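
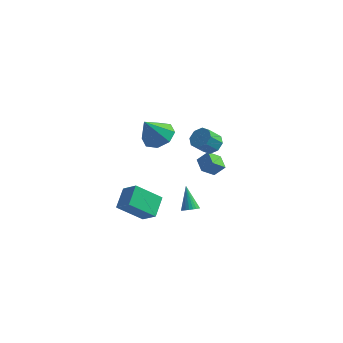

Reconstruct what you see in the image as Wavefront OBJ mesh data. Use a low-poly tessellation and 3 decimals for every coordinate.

v -0.341 1.623 -0.238
v 0.235 1.816 0.413
v -0.901 2.35 0.042
v -0.326 2.543 0.693
v 0.166 2.257 -0.873
v 0.741 2.45 -0.222
v -0.395 2.984 -0.593
v 0.181 3.177 0.058
v -0.753 1.07 -3.186
v -0.266 1.244 -3.071
v -1.327 1.83 -1.914
v -0.335 1.396 -3.193
v -0.468 1.498 -3.314
v -0.644 1.535 -3.415
v -0.837 1.501 -3.482
v -1.017 1.402 -3.504
v -1.157 1.252 -3.477
v -1.235 1.074 -3.406
v -1.24 0.895 -3.302
v -1.17 0.744 -3.18
v -1.037 0.641 -3.059
v -0.861 0.604 -2.957
v -0.668 0.638 -2.89
v -0.488 0.738 -2.869
v -0.349 0.888 -2.895
v -0.271 1.066 -2.966
v -2.32 0.31 2.967
v -1.902 1.029 3.504
v -2.8 -0.49 4.413
v -2.628 1.173 3.343
v -3.174 0.811 2.962
v -3.22 0.156 2.584
v -2.739 -0.409 2.431
v -2.012 -0.553 2.592
v -1.467 -0.191 2.973
v -1.421 0.464 3.351
v -4.529 -0.444 -3.026
v -4.638 0.787 -2.327
v -3.292 0.344 -4.219
v -3.401 1.575 -3.519
v -3.619 -0.775 -2.301
v -3.728 0.456 -1.601
v -2.382 0.013 -3.493
v -2.491 1.244 -2.794
v 1.028 -0.419 3.599
v 1.536 -0.878 3.517
v 1.101 -1.5 4.299
v 0.592 -1.041 4.381
v 1.653 -0.509 3.876
v 1.218 -1.13 4.658
v 1.404 -0.087 4.072
v 0.969 -0.709 4.855
v 0.934 0.141 3.992
v 0.499 -0.481 4.774
v 0.519 0.04 3.681
v 0.084 -0.582 4.463
v 0.402 -0.33 3.322
v -0.033 -0.951 4.104
v 0.651 -0.751 3.125
v 0.216 -1.373 3.908
v 1.121 -0.979 3.206
v 0.686 -1.601 3.988
f 2 4 1
f 5 2 1
f 1 4 3
f 3 5 1
f 2 8 4
f 6 2 5
f 6 8 2
f 4 8 3
f 7 5 3
f 3 8 7
f 7 6 5
f 8 6 7
f 10 9 12
f 10 12 11
f 12 9 13
f 12 13 11
f 13 9 14
f 13 14 11
f 14 9 15
f 14 15 11
f 15 9 16
f 15 16 11
f 16 9 17
f 16 17 11
f 17 9 18
f 17 18 11
f 18 9 19
f 18 19 11
f 19 9 20
f 19 20 11
f 20 9 21
f 20 21 11
f 21 9 22
f 21 22 11
f 22 9 23
f 22 23 11
f 23 9 24
f 23 24 11
f 24 9 25
f 24 25 11
f 25 9 26
f 25 26 11
f 26 9 10
f 26 10 11
f 28 27 30
f 28 30 29
f 30 27 31
f 30 31 29
f 31 27 32
f 31 32 29
f 32 27 33
f 32 33 29
f 33 27 34
f 33 34 29
f 34 27 35
f 34 35 29
f 35 27 36
f 35 36 29
f 36 27 28
f 36 28 29
f 38 40 37
f 41 38 37
f 37 40 39
f 39 41 37
f 38 44 40
f 42 38 41
f 42 44 38
f 40 44 39
f 43 41 39
f 39 44 43
f 43 42 41
f 44 42 43
f 46 45 49
f 46 49 47
f 47 49 50
f 47 50 48
f 49 45 51
f 49 51 50
f 50 51 52
f 50 52 48
f 51 45 53
f 51 53 52
f 52 53 54
f 52 54 48
f 53 45 55
f 53 55 54
f 54 55 56
f 54 56 48
f 55 45 57
f 55 57 56
f 56 57 58
f 56 58 48
f 57 45 59
f 57 59 58
f 58 59 60
f 58 60 48
f 59 45 61
f 59 61 60
f 60 61 62
f 60 62 48
f 61 45 46
f 61 46 62
f 62 46 47
f 62 47 48



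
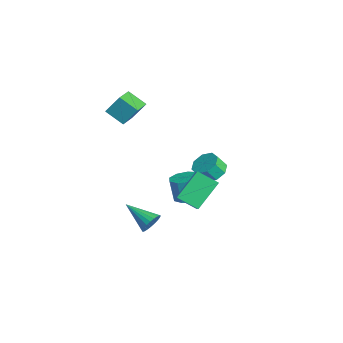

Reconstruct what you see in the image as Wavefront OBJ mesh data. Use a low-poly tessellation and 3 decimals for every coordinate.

v -1.109 0.947 -4.29
v -0.437 0.191 -4.16
v -0.878 0.057 -2.659
v -1.551 0.813 -2.79
v -0.137 0.804 -4.017
v -0.578 0.67 -2.516
v -0.292 1.485 -4.002
v -0.733 1.351 -2.501
v -0.829 1.913 -4.122
v -1.271 1.779 -2.621
v -1.498 1.89 -4.32
v -1.939 1.756 -2.82
v -1.984 1.425 -4.505
v -2.426 1.291 -3.004
v -2.062 0.737 -4.589
v -2.503 0.603 -3.088
v -1.693 0.147 -4.534
v -2.135 0.013 -3.033
v -1.052 -0.069 -4.364
v -1.493 -0.203 -2.863
v 3.386 -1.597 -0.436
v 4.219 -1.826 0.229
v 2.701 -0.117 0.934
v 3.534 -0.346 1.598
v 4.186 -0.614 -1.098
v 5.019 -0.843 -0.434
v 3.501 0.866 0.271
v 4.334 0.637 0.936
v 3.88 -3.215 -1.895
v 4.337 -3.441 -1.344
v 2.38 -4.225 -1.065
v 4.222 -3.175 -1.228
v 4.048 -2.917 -1.228
v 3.845 -2.709 -1.342
v 3.649 -2.589 -1.552
v 3.492 -2.578 -1.822
v 3.402 -2.676 -2.104
v 3.395 -2.868 -2.35
v 3.472 -3.12 -2.517
v 3.62 -3.388 -2.577
v 3.812 -3.626 -2.518
v 4.017 -3.793 -2.352
v 4.197 -3.861 -2.107
v 4.323 -3.816 -1.825
v 4.373 -3.668 -1.556
v -0.292 2.155 -1.704
v 0.487 2.545 -1.407
v 0.451 1.955 -0.539
v -0.328 1.565 -0.836
v -0.087 2.893 -1.194
v -0.123 2.303 -0.326
v -0.781 2.809 -1.28
v -0.817 2.219 -0.412
v -1.188 2.342 -1.614
v -1.224 1.752 -0.746
v -1.071 1.765 -2.001
v -1.107 1.175 -1.133
v -0.497 1.417 -2.214
v -0.533 0.827 -1.346
v 0.197 1.501 -2.128
v 0.161 0.911 -1.26
v 0.604 1.968 -1.794
v 0.568 1.378 -0.926
v -3.205 -3.005 3.495
v -2.99 -2.197 4.63
v -2.322 -2.217 2.766
v -2.107 -1.409 3.902
v -1.993 -3.951 3.938
v -1.778 -3.143 5.074
v -1.11 -3.163 3.21
v -0.895 -2.355 4.345
f 2 1 5
f 2 5 3
f 3 5 6
f 3 6 4
f 5 1 7
f 5 7 6
f 6 7 8
f 6 8 4
f 7 1 9
f 7 9 8
f 8 9 10
f 8 10 4
f 9 1 11
f 9 11 10
f 10 11 12
f 10 12 4
f 11 1 13
f 11 13 12
f 12 13 14
f 12 14 4
f 13 1 15
f 13 15 14
f 14 15 16
f 14 16 4
f 15 1 17
f 15 17 16
f 16 17 18
f 16 18 4
f 17 1 19
f 17 19 18
f 18 19 20
f 18 20 4
f 19 1 2
f 19 2 20
f 20 2 3
f 20 3 4
f 22 24 21
f 25 22 21
f 21 24 23
f 23 25 21
f 22 28 24
f 26 22 25
f 26 28 22
f 24 28 23
f 27 25 23
f 23 28 27
f 27 26 25
f 28 26 27
f 30 29 32
f 30 32 31
f 32 29 33
f 32 33 31
f 33 29 34
f 33 34 31
f 34 29 35
f 34 35 31
f 35 29 36
f 35 36 31
f 36 29 37
f 36 37 31
f 37 29 38
f 37 38 31
f 38 29 39
f 38 39 31
f 39 29 40
f 39 40 31
f 40 29 41
f 40 41 31
f 41 29 42
f 41 42 31
f 42 29 43
f 42 43 31
f 43 29 44
f 43 44 31
f 44 29 45
f 44 45 31
f 45 29 30
f 45 30 31
f 47 46 50
f 47 50 48
f 48 50 51
f 48 51 49
f 50 46 52
f 50 52 51
f 51 52 53
f 51 53 49
f 52 46 54
f 52 54 53
f 53 54 55
f 53 55 49
f 54 46 56
f 54 56 55
f 55 56 57
f 55 57 49
f 56 46 58
f 56 58 57
f 57 58 59
f 57 59 49
f 58 46 60
f 58 60 59
f 59 60 61
f 59 61 49
f 60 46 62
f 60 62 61
f 61 62 63
f 61 63 49
f 62 46 47
f 62 47 63
f 63 47 48
f 63 48 49
f 65 67 64
f 68 65 64
f 64 67 66
f 66 68 64
f 65 71 67
f 69 65 68
f 69 71 65
f 67 71 66
f 70 68 66
f 66 71 70
f 70 69 68
f 71 69 70



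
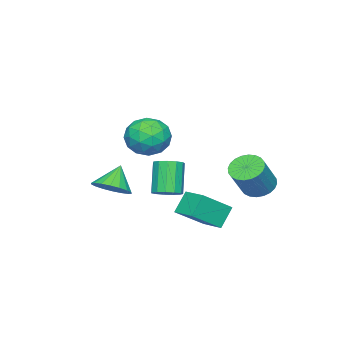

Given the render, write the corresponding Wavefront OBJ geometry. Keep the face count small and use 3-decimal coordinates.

v -3.741 2.78 -2.023
v -3.256 2.045 -2.405
v -1.974 2.045 -0.78
v -2.459 2.78 -0.397
v -3.072 2.338 -2.55
v -1.79 2.338 -0.925
v -2.99 2.697 -2.615
v -1.708 2.698 -0.99
v -3.022 3.07 -2.589
v -1.74 3.07 -0.964
v -3.164 3.398 -2.478
v -1.882 3.398 -0.852
v -3.394 3.632 -2.297
v -2.112 3.632 -0.671
v -3.676 3.736 -2.074
v -2.394 3.737 -0.448
v -3.969 3.695 -1.843
v -2.687 3.695 -0.218
v -4.226 3.515 -1.64
v -2.944 3.515 -0.015
v -4.41 3.222 -1.495
v -3.128 3.222 0.13
v -4.492 2.862 -1.43
v -3.21 2.863 0.195
v -4.46 2.49 -1.456
v -3.178 2.49 0.169
v -4.318 2.162 -1.568
v -3.036 2.162 0.058
v -4.088 1.928 -1.749
v -2.806 1.928 -0.123
v -3.806 1.823 -1.972
v -2.524 1.824 -0.346
v -3.513 1.865 -2.202
v -2.231 1.865 -0.577
v -2.45 0.992 -3.304
v -0.993 0.19 -2.123
v -1.911 2.327 -3.063
v -0.453 1.525 -1.882
v -1.607 0.855 -4.438
v -0.149 0.053 -3.257
v -1.067 2.19 -4.197
v 0.39 1.388 -3.016
v 2.185 0.787 1.766
v 3.142 0.897 2.514
v 1.478 -0.677 2.886
v 2.435 -0.567 3.634
v 1.593 0.314 3.588
v 2.03 1.218 2.897
v 2.59 -0.998 2.503
v 3.027 -0.094 1.812
v 3.393 -0.207 2.97
v 2.776 0.604 3.64
v 1.844 -0.384 1.76
v 1.227 0.427 2.43
v 2.726 0.97 2.042
v 1.894 -0.75 3.358
v 1.399 -0.233 3.331
v 1.962 -0.168 3.771
v 2.072 1.159 2.267
v 2.634 1.224 2.706
v 1.723 0.881 3.338
v 1.986 -1.004 2.694
v 2.548 -0.939 3.133
v 2.658 0.388 1.629
v 3.221 0.453 2.069
v 2.897 -0.661 2.062
v 3.436 0.386 2.749
v 3.02 -0.474 3.407
v 3.111 -0.728 2.743
v 3.368 -0.196 2.336
v 3.073 0.863 3.143
v 2.658 0.003 3.801
v 2.162 0.52 3.775
v 2.419 1.052 3.368
v 3.22 0.214 3.411
v 1.962 0.217 1.599
v 1.547 -0.643 2.257
v 2.201 -0.832 2.032
v 2.458 -0.3 1.625
v 1.6 0.694 1.993
v 1.184 -0.166 2.651
v 1.252 0.416 3.064
v 1.509 0.948 2.657
v 1.4 0.006 1.989
v 1.058 -2.86 -1.851
v 1.58 -2.019 -1.445
v 0.142 -2.9 -0.589
v 1.228 -1.815 -1.694
v 0.843 -1.819 -1.973
v 0.5 -2.028 -2.229
v 0.267 -2.402 -2.409
v 0.192 -2.867 -2.479
v 0.287 -3.331 -2.425
v 0.535 -3.701 -2.257
v 0.887 -3.904 -2.009
v 1.272 -3.901 -1.729
v 1.615 -3.691 -1.474
v 1.848 -3.317 -1.293
v 1.924 -2.852 -1.223
v 1.828 -2.389 -1.277
v -2.375 -1.781 -3.199
v -1.739 -1.454 -2.796
v -2.63 -1.912 -1.019
v -3.265 -2.239 -1.421
v -2.043 -1.112 -2.86
v -2.933 -1.57 -1.083
v -2.452 -0.982 -3.032
v -3.342 -1.44 -1.254
v -2.836 -1.106 -3.256
v -3.727 -1.564 -1.479
v -3.074 -1.444 -3.462
v -3.965 -1.902 -1.685
v -3.09 -1.889 -3.585
v -3.98 -2.347 -1.807
v -2.879 -2.3 -3.585
v -3.769 -2.758 -1.807
v -2.507 -2.546 -3.462
v -3.398 -3.004 -1.685
v -2.094 -2.549 -3.256
v -2.984 -3.007 -1.479
v -1.77 -2.309 -3.032
v -2.66 -2.767 -1.254
v -1.638 -1.9 -2.86
v -2.528 -2.358 -1.083
f 2 1 5
f 2 5 3
f 3 5 6
f 3 6 4
f 5 1 7
f 5 7 6
f 6 7 8
f 6 8 4
f 7 1 9
f 7 9 8
f 8 9 10
f 8 10 4
f 9 1 11
f 9 11 10
f 10 11 12
f 10 12 4
f 11 1 13
f 11 13 12
f 12 13 14
f 12 14 4
f 13 1 15
f 13 15 14
f 14 15 16
f 14 16 4
f 15 1 17
f 15 17 16
f 16 17 18
f 16 18 4
f 17 1 19
f 17 19 18
f 18 19 20
f 18 20 4
f 19 1 21
f 19 21 20
f 20 21 22
f 20 22 4
f 21 1 23
f 21 23 22
f 22 23 24
f 22 24 4
f 23 1 25
f 23 25 24
f 24 25 26
f 24 26 4
f 25 1 27
f 25 27 26
f 26 27 28
f 26 28 4
f 27 1 29
f 27 29 28
f 28 29 30
f 28 30 4
f 29 1 31
f 29 31 30
f 30 31 32
f 30 32 4
f 31 1 33
f 31 33 32
f 32 33 34
f 32 34 4
f 33 1 2
f 33 2 34
f 34 2 3
f 34 3 4
f 36 38 35
f 39 36 35
f 35 38 37
f 37 39 35
f 36 42 38
f 40 36 39
f 40 42 36
f 38 42 37
f 41 39 37
f 37 42 41
f 41 40 39
f 42 40 41
f 43 80 59
f 80 54 83
f 59 83 48
f 80 83 59
f 43 59 55
f 59 48 60
f 55 60 44
f 59 60 55
f 43 55 64
f 55 44 65
f 64 65 50
f 55 65 64
f 43 64 76
f 64 50 79
f 76 79 53
f 64 79 76
f 43 76 80
f 76 53 84
f 80 84 54
f 76 84 80
f 44 60 71
f 60 48 74
f 71 74 52
f 60 74 71
f 48 83 61
f 83 54 82
f 61 82 47
f 83 82 61
f 54 84 81
f 84 53 77
f 81 77 45
f 84 77 81
f 53 79 78
f 79 50 66
f 78 66 49
f 79 66 78
f 50 65 70
f 65 44 67
f 70 67 51
f 65 67 70
f 46 72 58
f 72 52 73
f 58 73 47
f 72 73 58
f 46 58 56
f 58 47 57
f 56 57 45
f 58 57 56
f 46 56 63
f 56 45 62
f 63 62 49
f 56 62 63
f 46 63 68
f 63 49 69
f 68 69 51
f 63 69 68
f 46 68 72
f 68 51 75
f 72 75 52
f 68 75 72
f 47 73 61
f 73 52 74
f 61 74 48
f 73 74 61
f 45 57 81
f 57 47 82
f 81 82 54
f 57 82 81
f 49 62 78
f 62 45 77
f 78 77 53
f 62 77 78
f 51 69 70
f 69 49 66
f 70 66 50
f 69 66 70
f 52 75 71
f 75 51 67
f 71 67 44
f 75 67 71
f 86 85 88
f 86 88 87
f 88 85 89
f 88 89 87
f 89 85 90
f 89 90 87
f 90 85 91
f 90 91 87
f 91 85 92
f 91 92 87
f 92 85 93
f 92 93 87
f 93 85 94
f 93 94 87
f 94 85 95
f 94 95 87
f 95 85 96
f 95 96 87
f 96 85 97
f 96 97 87
f 97 85 98
f 97 98 87
f 98 85 99
f 98 99 87
f 99 85 100
f 99 100 87
f 100 85 86
f 100 86 87
f 102 101 105
f 102 105 103
f 103 105 106
f 103 106 104
f 105 101 107
f 105 107 106
f 106 107 108
f 106 108 104
f 107 101 109
f 107 109 108
f 108 109 110
f 108 110 104
f 109 101 111
f 109 111 110
f 110 111 112
f 110 112 104
f 111 101 113
f 111 113 112
f 112 113 114
f 112 114 104
f 113 101 115
f 113 115 114
f 114 115 116
f 114 116 104
f 115 101 117
f 115 117 116
f 116 117 118
f 116 118 104
f 117 101 119
f 117 119 118
f 118 119 120
f 118 120 104
f 119 101 121
f 119 121 120
f 120 121 122
f 120 122 104
f 121 101 123
f 121 123 122
f 122 123 124
f 122 124 104
f 123 101 102
f 123 102 124
f 124 102 103
f 124 103 104



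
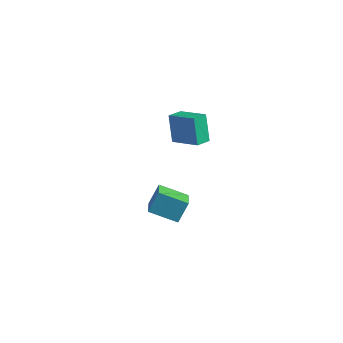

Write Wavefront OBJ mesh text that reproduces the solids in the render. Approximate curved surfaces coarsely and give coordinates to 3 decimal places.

v -0.686 3.087 -0.422
v -1.3 3.608 1.277
v -0.545 4.075 -0.675
v -1.159 4.596 1.024
v 1.119 3.004 0.256
v 0.505 3.525 1.955
v 1.26 3.992 0.003
v 0.646 4.513 1.702
v 3.172 -4.613 1.361
v 3.326 -3.87 2.49
v 2.366 -3.449 0.706
v 2.52 -2.706 1.834
v 4.64 -3.954 0.726
v 4.794 -3.211 1.854
v 3.834 -2.79 0.07
v 3.988 -2.047 1.199
f 2 4 1
f 5 2 1
f 1 4 3
f 3 5 1
f 2 8 4
f 6 2 5
f 6 8 2
f 4 8 3
f 7 5 3
f 3 8 7
f 7 6 5
f 8 6 7
f 10 12 9
f 13 10 9
f 9 12 11
f 11 13 9
f 10 16 12
f 14 10 13
f 14 16 10
f 12 16 11
f 15 13 11
f 11 16 15
f 15 14 13
f 16 14 15



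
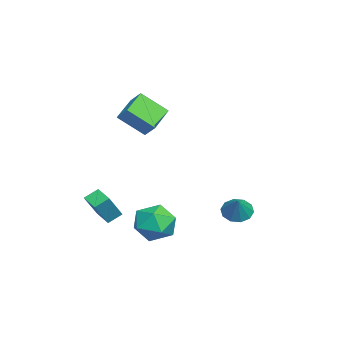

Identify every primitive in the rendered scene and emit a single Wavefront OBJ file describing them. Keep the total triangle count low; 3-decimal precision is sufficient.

v -1.145 -3.877 2.265
v -2.656 -3.442 2.913
v -1.243 -2.565 1.157
v -2.753 -2.13 1.805
v -0.727 -3.33 2.875
v -2.237 -2.895 3.523
v -0.824 -2.018 1.767
v -2.335 -1.583 2.415
v 3.339 -4.099 -2.253
v 2.999 -3.505 -1.819
v 4.057 -3.491 -2.525
v 3.718 -2.896 -2.091
v 4.202 -4.544 -0.969
v 3.863 -3.949 -0.535
v 4.921 -3.935 -1.241
v 4.581 -3.341 -0.807
v 3.059 2.19 -1.874
v 3.589 1.936 -2.339
v 3.921 2.29 -0.946
v 3.575 2.398 -2.376
v 3.364 2.78 -2.221
v 3.036 2.937 -1.933
v 2.717 2.808 -1.623
v 2.529 2.443 -1.408
v 2.543 1.981 -1.371
v 2.754 1.599 -1.526
v 3.082 1.442 -1.814
v 3.401 1.571 -2.124
v 2.799 -0.76 -2.571
v 3.819 -0.478 -2.159
v 3.441 -2.422 -3.021
v 4.461 -2.14 -2.609
v 3.582 -2.282 -1.903
v 3.185 -1.255 -1.625
v 4.075 -1.645 -3.555
v 3.678 -0.618 -3.277
v 4.607 -1.025 -2.766
v 4.303 -1.419 -1.746
v 2.957 -1.481 -3.434
v 2.653 -1.875 -2.414
f 2 4 1
f 5 2 1
f 1 4 3
f 3 5 1
f 2 8 4
f 6 2 5
f 6 8 2
f 4 8 3
f 7 5 3
f 3 8 7
f 7 6 5
f 8 6 7
f 10 12 9
f 13 10 9
f 9 12 11
f 11 13 9
f 10 16 12
f 14 10 13
f 14 16 10
f 12 16 11
f 15 13 11
f 11 16 15
f 15 14 13
f 16 14 15
f 18 17 20
f 18 20 19
f 20 17 21
f 20 21 19
f 21 17 22
f 21 22 19
f 22 17 23
f 22 23 19
f 23 17 24
f 23 24 19
f 24 17 25
f 24 25 19
f 25 17 26
f 25 26 19
f 26 17 27
f 26 27 19
f 27 17 28
f 27 28 19
f 28 17 18
f 28 18 19
f 29 40 34
f 29 34 30
f 29 30 36
f 29 36 39
f 29 39 40
f 30 34 38
f 34 40 33
f 40 39 31
f 39 36 35
f 36 30 37
f 32 38 33
f 32 33 31
f 32 31 35
f 32 35 37
f 32 37 38
f 33 38 34
f 31 33 40
f 35 31 39
f 37 35 36
f 38 37 30



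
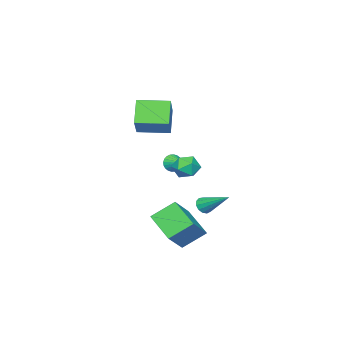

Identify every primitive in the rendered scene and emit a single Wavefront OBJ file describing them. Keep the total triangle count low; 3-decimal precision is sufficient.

v -2.414 0.164 -2.226
v -1.682 0.587 -1.85
v -2.458 -0.787 -1.07
v -1.726 -0.364 -0.694
v -2.541 0.072 -0.737
v -2.514 0.66 -1.451
v -1.626 -0.86 -1.469
v -1.599 -0.272 -2.183
v -1.195 -0.046 -1.382
v -1.76 0.53 -0.93
v -2.38 -0.73 -1.99
v -2.945 -0.154 -1.538
v -0.988 -0.403 1.507
v -1.951 -0.983 2.874
v 0.359 0.458 2.821
v -0.604 -0.122 4.188
v 0.044 -2.058 1.532
v -0.919 -2.638 2.899
v 1.391 -1.197 2.846
v 0.428 -1.777 4.213
v 2.87 3.187 -5.222
v 2.168 1.446 -4.258
v 1.884 4.146 -4.207
v 1.182 2.406 -3.243
v 4.318 3.314 -3.937
v 3.616 1.574 -2.973
v 3.332 4.274 -2.922
v 2.63 2.533 -1.958
v -1.28 1.726 -3.829
v -0.716 1.576 -3.653
v -1.16 3.534 -2.671
v -0.682 1.759 -3.942
v -0.838 1.931 -4.195
v -1.134 2.039 -4.332
v -1.477 2.047 -4.309
v -1.757 1.954 -4.134
v -1.886 1.788 -3.862
v -1.823 1.603 -3.58
v -1.588 1.457 -3.377
v -1.255 1.396 -3.317
v -0.93 1.441 -3.42
v -3.334 -1.979 -2.015
v -3.12 -2.26 -1.458
v -2.986 -0.981 -1.645
v -2.911 -2.278 -1.607
v -2.766 -2.251 -1.818
v -2.708 -2.182 -2.059
v -2.745 -2.082 -2.294
v -2.872 -1.966 -2.486
v -3.069 -1.853 -2.606
v -3.307 -1.758 -2.636
v -3.549 -1.697 -2.572
v -3.758 -1.68 -2.423
v -3.903 -1.707 -2.212
v -3.961 -1.776 -1.971
v -3.924 -1.876 -1.736
v -3.797 -1.992 -1.544
v -3.6 -2.105 -1.424
v -3.362 -2.2 -1.394
f 1 12 6
f 1 6 2
f 1 2 8
f 1 8 11
f 1 11 12
f 2 6 10
f 6 12 5
f 12 11 3
f 11 8 7
f 8 2 9
f 4 10 5
f 4 5 3
f 4 3 7
f 4 7 9
f 4 9 10
f 5 10 6
f 3 5 12
f 7 3 11
f 9 7 8
f 10 9 2
f 14 16 13
f 17 14 13
f 13 16 15
f 15 17 13
f 14 20 16
f 18 14 17
f 18 20 14
f 16 20 15
f 19 17 15
f 15 20 19
f 19 18 17
f 20 18 19
f 22 24 21
f 25 22 21
f 21 24 23
f 23 25 21
f 22 28 24
f 26 22 25
f 26 28 22
f 24 28 23
f 27 25 23
f 23 28 27
f 27 26 25
f 28 26 27
f 30 29 32
f 30 32 31
f 32 29 33
f 32 33 31
f 33 29 34
f 33 34 31
f 34 29 35
f 34 35 31
f 35 29 36
f 35 36 31
f 36 29 37
f 36 37 31
f 37 29 38
f 37 38 31
f 38 29 39
f 38 39 31
f 39 29 40
f 39 40 31
f 40 29 41
f 40 41 31
f 41 29 30
f 41 30 31
f 43 42 45
f 43 45 44
f 45 42 46
f 45 46 44
f 46 42 47
f 46 47 44
f 47 42 48
f 47 48 44
f 48 42 49
f 48 49 44
f 49 42 50
f 49 50 44
f 50 42 51
f 50 51 44
f 51 42 52
f 51 52 44
f 52 42 53
f 52 53 44
f 53 42 54
f 53 54 44
f 54 42 55
f 54 55 44
f 55 42 56
f 55 56 44
f 56 42 57
f 56 57 44
f 57 42 58
f 57 58 44
f 58 42 59
f 58 59 44
f 59 42 43
f 59 43 44



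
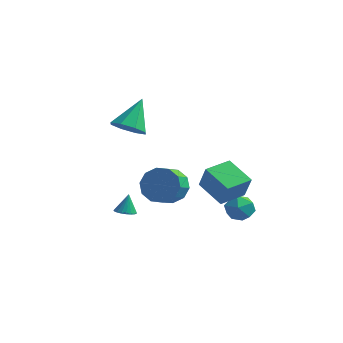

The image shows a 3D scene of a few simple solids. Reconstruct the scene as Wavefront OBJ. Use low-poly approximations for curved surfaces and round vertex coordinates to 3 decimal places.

v -2.141 0.003 -3.446
v -1.556 -0.125 -3.409
v -2.119 0.417 -2.374
v -1.552 0.108 -3.498
v -1.65 0.322 -3.579
v -1.833 0.482 -3.637
v -2.069 0.559 -3.662
v -2.318 0.539 -3.649
v -2.536 0.427 -3.602
v -2.685 0.242 -3.528
v -2.741 0.016 -3.439
v -2.692 -0.213 -3.352
v -2.549 -0.404 -3.281
v -2.334 -0.525 -3.239
v -2.087 -0.555 -3.233
v -1.848 -0.488 -3.263
v -1.661 -0.336 -3.325
v 1.461 1.027 -1.139
v 1.923 0.754 0.229
v 2.186 2.43 -1.104
v 2.648 2.157 0.264
v 2.932 0.283 -1.784
v 3.394 0.01 -0.416
v 3.657 1.686 -1.749
v 4.119 1.413 -0.381
v -0.06 0.811 -1.472
v 0.777 1.153 -0.845
v 0.736 0.071 -0.2
v -0.1 -0.271 -0.828
v 0.198 1.351 -0.549
v 0.157 0.269 0.095
v -0.48 1.343 -0.606
v -0.521 0.261 0.039
v -0.997 1.131 -0.993
v -1.038 0.049 -0.349
v -1.156 0.798 -1.564
v -1.197 -0.284 -0.92
v -0.896 0.469 -2.1
v -0.937 -0.613 -1.455
v -0.317 0.271 -2.395
v -0.358 -0.811 -1.751
v 0.361 0.279 -2.339
v 0.32 -0.803 -1.694
v 0.878 0.491 -1.951
v 0.837 -0.591 -1.307
v 1.037 0.824 -1.38
v 0.996 -0.258 -0.736
v 2.702 1.734 -3.367
v 3.212 2.479 -3.311
v 3.548 1.081 -2.369
v 4.058 1.826 -2.313
v 3.21 1.833 -1.999
v 2.687 2.237 -2.616
v 4.073 1.323 -3.064
v 3.55 1.727 -3.681
v 4.059 2.225 -3.124
v 3.525 2.54 -2.465
v 3.235 1.02 -3.215
v 2.701 1.335 -2.556
v -3.337 3.081 0.8
v -2.553 3.537 0.292
v -3.163 4.499 2.34
v -3.261 3.84 0.093
v -4.015 3.698 0.309
v -4.371 3.195 0.812
v -4.122 2.626 1.309
v -3.413 2.322 1.508
v -2.66 2.464 1.292
v -2.304 2.967 0.789
f 2 1 4
f 2 4 3
f 4 1 5
f 4 5 3
f 5 1 6
f 5 6 3
f 6 1 7
f 6 7 3
f 7 1 8
f 7 8 3
f 8 1 9
f 8 9 3
f 9 1 10
f 9 10 3
f 10 1 11
f 10 11 3
f 11 1 12
f 11 12 3
f 12 1 13
f 12 13 3
f 13 1 14
f 13 14 3
f 14 1 15
f 14 15 3
f 15 1 16
f 15 16 3
f 16 1 17
f 16 17 3
f 17 1 2
f 17 2 3
f 19 21 18
f 22 19 18
f 18 21 20
f 20 22 18
f 19 25 21
f 23 19 22
f 23 25 19
f 21 25 20
f 24 22 20
f 20 25 24
f 24 23 22
f 25 23 24
f 27 26 30
f 27 30 28
f 28 30 31
f 28 31 29
f 30 26 32
f 30 32 31
f 31 32 33
f 31 33 29
f 32 26 34
f 32 34 33
f 33 34 35
f 33 35 29
f 34 26 36
f 34 36 35
f 35 36 37
f 35 37 29
f 36 26 38
f 36 38 37
f 37 38 39
f 37 39 29
f 38 26 40
f 38 40 39
f 39 40 41
f 39 41 29
f 40 26 42
f 40 42 41
f 41 42 43
f 41 43 29
f 42 26 44
f 42 44 43
f 43 44 45
f 43 45 29
f 44 26 46
f 44 46 45
f 45 46 47
f 45 47 29
f 46 26 27
f 46 27 47
f 47 27 28
f 47 28 29
f 48 59 53
f 48 53 49
f 48 49 55
f 48 55 58
f 48 58 59
f 49 53 57
f 53 59 52
f 59 58 50
f 58 55 54
f 55 49 56
f 51 57 52
f 51 52 50
f 51 50 54
f 51 54 56
f 51 56 57
f 52 57 53
f 50 52 59
f 54 50 58
f 56 54 55
f 57 56 49
f 61 60 63
f 61 63 62
f 63 60 64
f 63 64 62
f 64 60 65
f 64 65 62
f 65 60 66
f 65 66 62
f 66 60 67
f 66 67 62
f 67 60 68
f 67 68 62
f 68 60 69
f 68 69 62
f 69 60 61
f 69 61 62



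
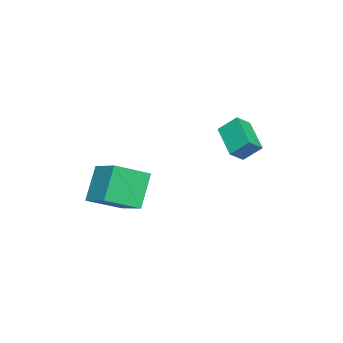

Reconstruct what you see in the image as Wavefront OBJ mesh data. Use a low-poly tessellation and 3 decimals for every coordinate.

v -2.638 2.114 0.95
v -2.72 2.913 1.686
v -3.256 2.483 0.48
v -3.339 3.282 1.216
v -1.401 3.058 0.064
v -1.484 3.857 0.8
v -2.02 3.427 -0.406
v -2.102 4.226 0.33
v 2.405 -1.713 -1.746
v 1.467 -1.647 -0.187
v 1.387 -0.566 -2.407
v 0.449 -0.5 -0.848
v 3.411 -0.5 -1.192
v 2.473 -0.434 0.367
v 2.393 0.647 -1.853
v 1.455 0.713 -0.294
f 2 4 1
f 5 2 1
f 1 4 3
f 3 5 1
f 2 8 4
f 6 2 5
f 6 8 2
f 4 8 3
f 7 5 3
f 3 8 7
f 7 6 5
f 8 6 7
f 10 12 9
f 13 10 9
f 9 12 11
f 11 13 9
f 10 16 12
f 14 10 13
f 14 16 10
f 12 16 11
f 15 13 11
f 11 16 15
f 15 14 13
f 16 14 15



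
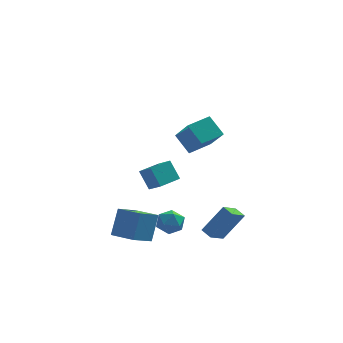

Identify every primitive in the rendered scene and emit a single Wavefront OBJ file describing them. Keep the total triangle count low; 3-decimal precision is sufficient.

v 2.905 -2.493 -3.904
v 4.178 -2.193 -2.16
v 2.421 -1.878 -3.657
v 3.695 -1.578 -1.913
v 3.725 -1.542 -4.667
v 4.999 -1.242 -2.923
v 3.242 -0.927 -4.42
v 4.515 -0.627 -2.676
v -1.016 4.107 -2.122
v -0.351 3.283 -1.385
v 0.22 5.138 -2.085
v 0.885 4.314 -1.348
v -0.445 3.466 -3.352
v 0.22 2.642 -2.615
v 0.791 4.497 -3.315
v 1.456 3.673 -2.578
v -2.879 -2.82 -3.278
v -2.44 -1.942 -1.629
v -1.801 -1.755 -4.133
v -1.361 -0.877 -2.483
v -1.619 -3.903 -3.037
v -1.179 -3.025 -1.387
v -0.54 -2.838 -3.891
v -0.101 -1.96 -2.242
v -0.06 -1.709 -2.34
v 0.721 -1.174 -2.336
v 0.479 -2.486 -3.544
v 1.26 -1.951 -3.54
v 1.105 -2.568 -2.839
v 0.771 -2.088 -2.095
v 0.429 -1.572 -3.785
v 0.095 -1.092 -3.041
v 1.023 -1.09 -3.228
v 1.441 -1.706 -2.644
v -0.241 -1.954 -3.236
v 0.177 -2.57 -2.652
v 0.963 -0.32 3.5
v 1.604 -1.594 5.014
v 2.281 0.598 3.715
v 2.922 -0.677 5.229
v 1.718 -1.163 2.471
v 2.359 -2.438 3.985
v 3.036 -0.246 2.686
v 3.677 -1.52 4.2
f 2 4 1
f 5 2 1
f 1 4 3
f 3 5 1
f 2 8 4
f 6 2 5
f 6 8 2
f 4 8 3
f 7 5 3
f 3 8 7
f 7 6 5
f 8 6 7
f 10 12 9
f 13 10 9
f 9 12 11
f 11 13 9
f 10 16 12
f 14 10 13
f 14 16 10
f 12 16 11
f 15 13 11
f 11 16 15
f 15 14 13
f 16 14 15
f 18 20 17
f 21 18 17
f 17 20 19
f 19 21 17
f 18 24 20
f 22 18 21
f 22 24 18
f 20 24 19
f 23 21 19
f 19 24 23
f 23 22 21
f 24 22 23
f 25 36 30
f 25 30 26
f 25 26 32
f 25 32 35
f 25 35 36
f 26 30 34
f 30 36 29
f 36 35 27
f 35 32 31
f 32 26 33
f 28 34 29
f 28 29 27
f 28 27 31
f 28 31 33
f 28 33 34
f 29 34 30
f 27 29 36
f 31 27 35
f 33 31 32
f 34 33 26
f 38 40 37
f 41 38 37
f 37 40 39
f 39 41 37
f 38 44 40
f 42 38 41
f 42 44 38
f 40 44 39
f 43 41 39
f 39 44 43
f 43 42 41
f 44 42 43



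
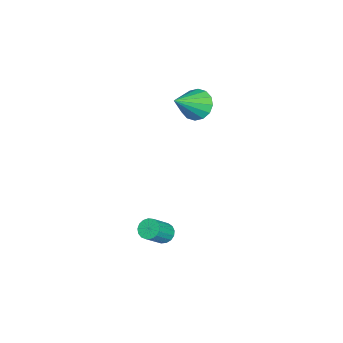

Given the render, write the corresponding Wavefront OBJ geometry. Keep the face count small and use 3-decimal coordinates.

v -3.193 1.169 2.386
v -2.741 0.734 1.581
v -1.767 0.191 3.714
v -2.489 1.193 1.648
v -2.425 1.645 1.913
v -2.567 1.97 2.304
v -2.876 2.08 2.717
v -3.27 1.946 3.042
v -3.644 1.604 3.191
v -3.897 1.145 3.124
v -3.961 0.693 2.859
v -3.819 0.368 2.468
v -3.509 0.258 2.054
v -3.115 0.392 1.73
v 1.329 0.136 -4.59
v 1.761 0.606 -4.712
v 2.764 -0.006 -3.511
v 2.331 -0.476 -3.39
v 1.576 0.73 -4.494
v 2.579 0.117 -3.294
v 1.334 0.717 -4.299
v 2.337 0.105 -3.098
v 1.091 0.572 -4.17
v 2.094 -0.041 -2.969
v 0.903 0.326 -4.138
v 1.905 -0.286 -2.937
v 0.812 0.037 -4.209
v 1.814 -0.575 -3.008
v 0.839 -0.229 -4.368
v 1.842 -0.841 -3.167
v 0.979 -0.411 -4.577
v 1.981 -1.024 -3.376
v 1.198 -0.469 -4.79
v 2.201 -1.081 -3.589
v 1.448 -0.387 -4.957
v 2.451 -0.999 -3.756
v 1.67 -0.186 -5.04
v 2.673 -0.798 -3.839
v 1.814 0.089 -5.02
v 2.817 -0.523 -3.819
v 1.847 0.375 -4.902
v 2.85 -0.237 -3.701
f 2 1 4
f 2 4 3
f 4 1 5
f 4 5 3
f 5 1 6
f 5 6 3
f 6 1 7
f 6 7 3
f 7 1 8
f 7 8 3
f 8 1 9
f 8 9 3
f 9 1 10
f 9 10 3
f 10 1 11
f 10 11 3
f 11 1 12
f 11 12 3
f 12 1 13
f 12 13 3
f 13 1 14
f 13 14 3
f 14 1 2
f 14 2 3
f 16 15 19
f 16 19 17
f 17 19 20
f 17 20 18
f 19 15 21
f 19 21 20
f 20 21 22
f 20 22 18
f 21 15 23
f 21 23 22
f 22 23 24
f 22 24 18
f 23 15 25
f 23 25 24
f 24 25 26
f 24 26 18
f 25 15 27
f 25 27 26
f 26 27 28
f 26 28 18
f 27 15 29
f 27 29 28
f 28 29 30
f 28 30 18
f 29 15 31
f 29 31 30
f 30 31 32
f 30 32 18
f 31 15 33
f 31 33 32
f 32 33 34
f 32 34 18
f 33 15 35
f 33 35 34
f 34 35 36
f 34 36 18
f 35 15 37
f 35 37 36
f 36 37 38
f 36 38 18
f 37 15 39
f 37 39 38
f 38 39 40
f 38 40 18
f 39 15 41
f 39 41 40
f 40 41 42
f 40 42 18
f 41 15 16
f 41 16 42
f 42 16 17
f 42 17 18



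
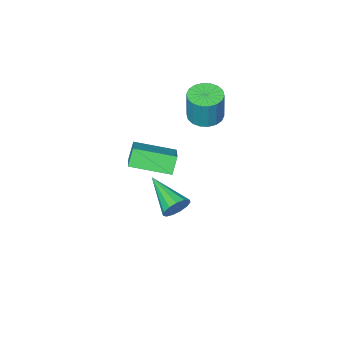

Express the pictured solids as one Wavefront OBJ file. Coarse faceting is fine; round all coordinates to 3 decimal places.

v 0.438 -3.762 3.047
v 1.149 -3.627 2.946
v 1.312 -3.424 4.373
v 0.602 -3.558 4.473
v 1.015 -3.332 2.92
v 1.178 -3.129 4.346
v 0.767 -3.123 2.918
v 0.93 -2.919 4.345
v 0.454 -3.039 2.942
v 0.617 -2.836 4.369
v 0.138 -3.099 2.987
v 0.301 -2.896 4.413
v -0.119 -3.29 3.043
v 0.044 -3.087 4.47
v -0.265 -3.575 3.101
v -0.102 -3.371 4.527
v -0.272 -3.896 3.147
v -0.109 -3.693 4.574
v -0.138 -4.191 3.174
v 0.025 -3.988 4.6
v 0.11 -4.401 3.175
v 0.273 -4.197 4.602
v 0.423 -4.484 3.151
v 0.586 -4.281 4.578
v 0.739 -4.424 3.107
v 0.902 -4.221 4.533
v 0.996 -4.233 3.05
v 1.159 -4.03 4.477
v 1.142 -3.949 2.993
v 1.305 -3.745 4.419
v 2.334 -3.045 -1.24
v 2.698 -3.244 -1.726
v 2.306 -4.755 -0.56
v 2.925 -3.144 -1.464
v 2.964 -3.012 -1.131
v 2.802 -2.891 -0.832
v 2.492 -2.818 -0.663
v 2.132 -2.818 -0.676
v 1.836 -2.89 -0.869
v 1.698 -3.011 -1.179
v 1.761 -3.143 -1.509
v 2.007 -3.244 -1.753
v 2.356 -3.282 -1.834
v 4.213 -3.572 2.36
v 3.82 -3.793 3.057
v 2.989 -2.474 2.018
v 2.596 -2.695 2.715
v 5.084 -2.325 3.245
v 4.691 -2.546 3.942
v 3.86 -1.227 2.903
v 3.467 -1.448 3.6
f 2 1 5
f 2 5 3
f 3 5 6
f 3 6 4
f 5 1 7
f 5 7 6
f 6 7 8
f 6 8 4
f 7 1 9
f 7 9 8
f 8 9 10
f 8 10 4
f 9 1 11
f 9 11 10
f 10 11 12
f 10 12 4
f 11 1 13
f 11 13 12
f 12 13 14
f 12 14 4
f 13 1 15
f 13 15 14
f 14 15 16
f 14 16 4
f 15 1 17
f 15 17 16
f 16 17 18
f 16 18 4
f 17 1 19
f 17 19 18
f 18 19 20
f 18 20 4
f 19 1 21
f 19 21 20
f 20 21 22
f 20 22 4
f 21 1 23
f 21 23 22
f 22 23 24
f 22 24 4
f 23 1 25
f 23 25 24
f 24 25 26
f 24 26 4
f 25 1 27
f 25 27 26
f 26 27 28
f 26 28 4
f 27 1 29
f 27 29 28
f 28 29 30
f 28 30 4
f 29 1 2
f 29 2 30
f 30 2 3
f 30 3 4
f 32 31 34
f 32 34 33
f 34 31 35
f 34 35 33
f 35 31 36
f 35 36 33
f 36 31 37
f 36 37 33
f 37 31 38
f 37 38 33
f 38 31 39
f 38 39 33
f 39 31 40
f 39 40 33
f 40 31 41
f 40 41 33
f 41 31 42
f 41 42 33
f 42 31 43
f 42 43 33
f 43 31 32
f 43 32 33
f 45 47 44
f 48 45 44
f 44 47 46
f 46 48 44
f 45 51 47
f 49 45 48
f 49 51 45
f 47 51 46
f 50 48 46
f 46 51 50
f 50 49 48
f 51 49 50



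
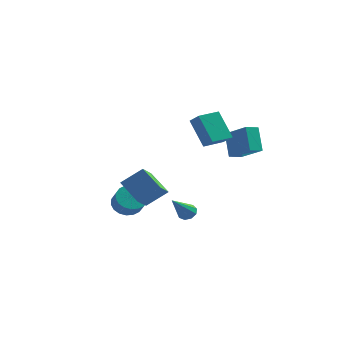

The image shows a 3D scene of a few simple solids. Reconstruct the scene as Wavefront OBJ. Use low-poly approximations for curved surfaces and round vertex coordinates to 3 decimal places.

v -0.472 -3.687 -2.528
v -0.451 -4.95 -1.757
v -1.714 -3.09 -1.516
v -1.693 -4.353 -0.745
v 0.593 -3.087 -1.575
v 0.614 -4.35 -0.804
v -0.649 -2.49 -0.563
v -0.628 -3.753 0.208
v 1.483 -2.571 -3.154
v 1.86 -2.921 -3.443
v 1.157 -4.049 -1.786
v 2.057 -2.706 -3.163
v 1.986 -2.428 -2.88
v 1.679 -2.217 -2.724
v 1.281 -2.171 -2.769
v 0.977 -2.312 -2.994
v 0.91 -2.574 -3.294
v 1.111 -2.835 -3.528
v 1.486 -2.972 -3.586
v 2.799 -3.655 2.256
v 1.825 -3.131 3.85
v 3.515 -2.525 2.322
v 2.541 -2.001 3.916
v 3.479 -4.119 2.824
v 2.505 -3.595 4.418
v 4.195 -2.989 2.89
v 3.221 -2.465 4.484
v -3.032 -0.232 -3.955
v -2.206 0.085 -4.273
v -1.582 -0.692 -3.423
v -2.408 -1.008 -3.105
v -2.296 0.352 -3.963
v -1.671 -0.425 -3.113
v -2.531 0.503 -3.652
v -1.906 -0.273 -2.802
v -2.865 0.509 -3.401
v -2.24 -0.268 -2.551
v -3.233 0.368 -3.26
v -2.608 -0.408 -2.41
v -3.561 0.109 -3.256
v -2.936 -0.668 -2.406
v -3.784 -0.219 -3.391
v -3.159 -0.995 -2.541
v -3.858 -0.548 -3.637
v -3.234 -1.325 -2.787
v -3.769 -0.815 -3.947
v -3.144 -1.592 -3.097
v -3.534 -0.967 -4.258
v -2.909 -1.743 -3.408
v -3.2 -0.972 -4.509
v -2.575 -1.749 -3.659
v -2.832 -0.832 -4.65
v -2.207 -1.608 -3.8
v -2.504 -0.572 -4.654
v -1.879 -1.349 -3.804
v -2.281 -0.245 -4.519
v -1.656 -1.021 -3.669
v 4.567 -1.167 1.4
v 4.067 -0.434 2.839
v 3.09 -0.374 0.484
v 2.591 0.359 1.923
v 5.049 -0.479 1.217
v 4.55 0.254 2.656
v 3.573 0.314 0.301
v 3.073 1.047 1.74
f 2 4 1
f 5 2 1
f 1 4 3
f 3 5 1
f 2 8 4
f 6 2 5
f 6 8 2
f 4 8 3
f 7 5 3
f 3 8 7
f 7 6 5
f 8 6 7
f 10 9 12
f 10 12 11
f 12 9 13
f 12 13 11
f 13 9 14
f 13 14 11
f 14 9 15
f 14 15 11
f 15 9 16
f 15 16 11
f 16 9 17
f 16 17 11
f 17 9 18
f 17 18 11
f 18 9 19
f 18 19 11
f 19 9 10
f 19 10 11
f 21 23 20
f 24 21 20
f 20 23 22
f 22 24 20
f 21 27 23
f 25 21 24
f 25 27 21
f 23 27 22
f 26 24 22
f 22 27 26
f 26 25 24
f 27 25 26
f 29 28 32
f 29 32 30
f 30 32 33
f 30 33 31
f 32 28 34
f 32 34 33
f 33 34 35
f 33 35 31
f 34 28 36
f 34 36 35
f 35 36 37
f 35 37 31
f 36 28 38
f 36 38 37
f 37 38 39
f 37 39 31
f 38 28 40
f 38 40 39
f 39 40 41
f 39 41 31
f 40 28 42
f 40 42 41
f 41 42 43
f 41 43 31
f 42 28 44
f 42 44 43
f 43 44 45
f 43 45 31
f 44 28 46
f 44 46 45
f 45 46 47
f 45 47 31
f 46 28 48
f 46 48 47
f 47 48 49
f 47 49 31
f 48 28 50
f 48 50 49
f 49 50 51
f 49 51 31
f 50 28 52
f 50 52 51
f 51 52 53
f 51 53 31
f 52 28 54
f 52 54 53
f 53 54 55
f 53 55 31
f 54 28 56
f 54 56 55
f 55 56 57
f 55 57 31
f 56 28 29
f 56 29 57
f 57 29 30
f 57 30 31
f 59 61 58
f 62 59 58
f 58 61 60
f 60 62 58
f 59 65 61
f 63 59 62
f 63 65 59
f 61 65 60
f 64 62 60
f 60 65 64
f 64 63 62
f 65 63 64



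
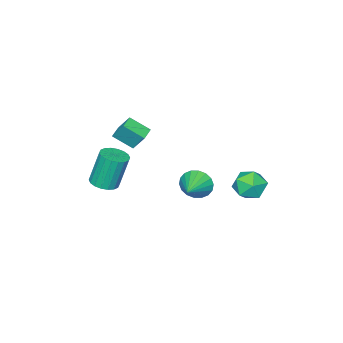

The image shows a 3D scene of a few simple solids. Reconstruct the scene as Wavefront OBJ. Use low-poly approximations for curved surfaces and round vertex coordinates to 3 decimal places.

v 3.66 -3.896 -0.993
v 4.107 -3.22 -0.998
v 3.626 -2.888 1.009
v 3.18 -3.564 1.013
v 3.781 -3.101 -1.096
v 3.3 -2.77 0.911
v 3.431 -3.14 -1.173
v 2.95 -2.808 0.834
v 3.126 -3.329 -1.215
v 2.646 -2.997 0.792
v 2.927 -3.629 -1.213
v 2.447 -3.298 0.794
v 2.874 -3.983 -1.167
v 2.394 -3.651 0.84
v 2.976 -4.319 -1.087
v 2.496 -3.988 0.92
v 3.214 -4.572 -0.989
v 2.733 -4.24 1.018
v 3.54 -4.69 -0.891
v 3.059 -4.359 1.116
v 3.89 -4.652 -0.814
v 3.409 -4.32 1.193
v 4.194 -4.463 -0.772
v 3.714 -4.131 1.235
v 4.393 -4.162 -0.774
v 3.913 -3.831 1.233
v 4.446 -3.809 -0.82
v 3.966 -3.477 1.187
v 4.344 -3.472 -0.9
v 3.864 -3.141 1.107
v -0.298 3.645 0.371
v 0.392 3.644 -0.366
v -0.092 2.036 0.566
v 0.598 2.035 -0.171
v 0.801 2.485 0.709
v 0.674 3.479 0.589
v -0.374 2.201 -0.389
v -0.501 3.195 -0.509
v 0.345 2.751 -0.836
v 1.071 2.927 -0.157
v -0.771 2.753 0.357
v -0.045 2.929 1.036
v 1.385 0.371 -0.353
v 1.76 0.059 -1.121
v 2.815 0.989 0.093
v 1.633 0.428 -1.227
v 1.457 0.787 -1.159
v 1.267 1.063 -0.932
v 1.1 1.202 -0.59
v 0.989 1.176 -0.201
v 0.958 0.991 0.157
v 1.01 0.683 0.415
v 1.138 0.313 0.521
v 1.314 -0.045 0.453
v 1.504 -0.321 0.226
v 1.671 -0.46 -0.116
v 1.781 -0.434 -0.505
v 1.813 -0.249 -0.864
v 1.033 -3.822 0.964
v 1.523 -4.83 1.699
v 0.948 -3.097 2.015
v 1.438 -4.104 2.75
v 1.822 -3.536 0.83
v 2.312 -4.543 1.565
v 1.737 -2.81 1.881
v 2.227 -3.818 2.616
f 2 1 5
f 2 5 3
f 3 5 6
f 3 6 4
f 5 1 7
f 5 7 6
f 6 7 8
f 6 8 4
f 7 1 9
f 7 9 8
f 8 9 10
f 8 10 4
f 9 1 11
f 9 11 10
f 10 11 12
f 10 12 4
f 11 1 13
f 11 13 12
f 12 13 14
f 12 14 4
f 13 1 15
f 13 15 14
f 14 15 16
f 14 16 4
f 15 1 17
f 15 17 16
f 16 17 18
f 16 18 4
f 17 1 19
f 17 19 18
f 18 19 20
f 18 20 4
f 19 1 21
f 19 21 20
f 20 21 22
f 20 22 4
f 21 1 23
f 21 23 22
f 22 23 24
f 22 24 4
f 23 1 25
f 23 25 24
f 24 25 26
f 24 26 4
f 25 1 27
f 25 27 26
f 26 27 28
f 26 28 4
f 27 1 29
f 27 29 28
f 28 29 30
f 28 30 4
f 29 1 2
f 29 2 30
f 30 2 3
f 30 3 4
f 31 42 36
f 31 36 32
f 31 32 38
f 31 38 41
f 31 41 42
f 32 36 40
f 36 42 35
f 42 41 33
f 41 38 37
f 38 32 39
f 34 40 35
f 34 35 33
f 34 33 37
f 34 37 39
f 34 39 40
f 35 40 36
f 33 35 42
f 37 33 41
f 39 37 38
f 40 39 32
f 44 43 46
f 44 46 45
f 46 43 47
f 46 47 45
f 47 43 48
f 47 48 45
f 48 43 49
f 48 49 45
f 49 43 50
f 49 50 45
f 50 43 51
f 50 51 45
f 51 43 52
f 51 52 45
f 52 43 53
f 52 53 45
f 53 43 54
f 53 54 45
f 54 43 55
f 54 55 45
f 55 43 56
f 55 56 45
f 56 43 57
f 56 57 45
f 57 43 58
f 57 58 45
f 58 43 44
f 58 44 45
f 60 62 59
f 63 60 59
f 59 62 61
f 61 63 59
f 60 66 62
f 64 60 63
f 64 66 60
f 62 66 61
f 65 63 61
f 61 66 65
f 65 64 63
f 66 64 65



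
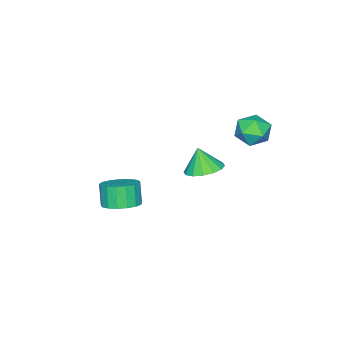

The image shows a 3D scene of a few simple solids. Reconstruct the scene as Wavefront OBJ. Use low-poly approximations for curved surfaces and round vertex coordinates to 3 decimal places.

v 0.179 -2.018 -2.521
v 0.906 -2.428 -2.422
v 0.587 -2.752 -1.42
v -0.139 -2.342 -1.519
v 0.983 -2.061 -2.279
v 0.664 -2.384 -1.277
v 0.876 -1.683 -2.191
v 0.557 -2.007 -1.189
v 0.609 -1.383 -2.179
v 0.29 -1.706 -1.177
v 0.244 -1.227 -2.245
v -0.075 -1.551 -1.243
v -0.136 -1.254 -2.374
v -0.455 -1.577 -1.373
v -0.443 -1.455 -2.537
v -0.762 -1.778 -1.536
v -0.608 -1.785 -2.696
v -0.927 -2.109 -1.695
v -0.593 -2.169 -2.815
v -0.912 -2.492 -1.814
v -0.4 -2.518 -2.867
v -0.719 -2.842 -1.865
v -0.075 -2.753 -2.839
v -0.394 -3.076 -1.837
v 0.309 -2.819 -2.738
v -0.01 -3.143 -1.737
v 0.663 -2.702 -2.588
v 0.344 -3.026 -1.586
v 0.847 2.533 2.073
v 1.653 2.568 2.144
v 0.773 2.167 3.087
v 1.517 2.944 2.27
v 1.201 3.21 2.343
v 0.79 3.294 2.344
v 0.395 3.175 2.272
v 0.12 2.883 2.147
v 0.041 2.498 2.002
v 0.177 2.122 1.876
v 0.493 1.856 1.803
v 0.904 1.771 1.803
v 1.299 1.891 1.874
v 1.573 2.182 2
v -2.216 3.413 2.3
v -1.679 3.519 2.911
v -2.361 2.141 2.649
v -1.824 2.247 3.26
v -2.561 2.605 3.294
v -2.472 3.391 3.079
v -1.568 2.269 2.481
v -1.479 3.055 2.266
v -1.279 2.812 3.023
v -1.893 3.02 3.526
v -2.147 2.64 2.034
v -2.761 2.848 2.537
f 2 1 5
f 2 5 3
f 3 5 6
f 3 6 4
f 5 1 7
f 5 7 6
f 6 7 8
f 6 8 4
f 7 1 9
f 7 9 8
f 8 9 10
f 8 10 4
f 9 1 11
f 9 11 10
f 10 11 12
f 10 12 4
f 11 1 13
f 11 13 12
f 12 13 14
f 12 14 4
f 13 1 15
f 13 15 14
f 14 15 16
f 14 16 4
f 15 1 17
f 15 17 16
f 16 17 18
f 16 18 4
f 17 1 19
f 17 19 18
f 18 19 20
f 18 20 4
f 19 1 21
f 19 21 20
f 20 21 22
f 20 22 4
f 21 1 23
f 21 23 22
f 22 23 24
f 22 24 4
f 23 1 25
f 23 25 24
f 24 25 26
f 24 26 4
f 25 1 27
f 25 27 26
f 26 27 28
f 26 28 4
f 27 1 2
f 27 2 28
f 28 2 3
f 28 3 4
f 30 29 32
f 30 32 31
f 32 29 33
f 32 33 31
f 33 29 34
f 33 34 31
f 34 29 35
f 34 35 31
f 35 29 36
f 35 36 31
f 36 29 37
f 36 37 31
f 37 29 38
f 37 38 31
f 38 29 39
f 38 39 31
f 39 29 40
f 39 40 31
f 40 29 41
f 40 41 31
f 41 29 42
f 41 42 31
f 42 29 30
f 42 30 31
f 43 54 48
f 43 48 44
f 43 44 50
f 43 50 53
f 43 53 54
f 44 48 52
f 48 54 47
f 54 53 45
f 53 50 49
f 50 44 51
f 46 52 47
f 46 47 45
f 46 45 49
f 46 49 51
f 46 51 52
f 47 52 48
f 45 47 54
f 49 45 53
f 51 49 50
f 52 51 44



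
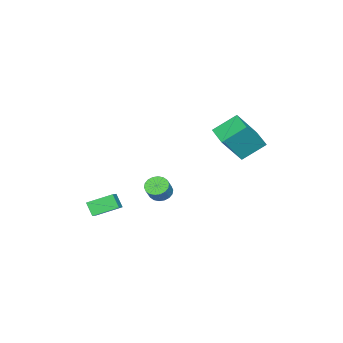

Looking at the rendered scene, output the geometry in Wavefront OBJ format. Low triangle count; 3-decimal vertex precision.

v -1.623 3.582 1.995
v -0.437 2.963 3.742
v -0.709 4.67 1.76
v 0.477 4.05 3.506
v -0.677 2.57 0.994
v 0.509 1.95 2.74
v 0.237 3.657 0.758
v 1.423 3.038 2.505
v 0.166 -1.502 -3.34
v 0.571 -1.017 -3.683
v 1.18 -0.932 -2.844
v 0.774 -1.418 -2.5
v 0.349 -0.836 -3.54
v 0.958 -0.751 -2.701
v 0.09 -0.787 -3.357
v 0.699 -0.702 -2.518
v -0.153 -0.879 -3.171
v 0.455 -0.795 -2.332
v -0.334 -1.096 -3.018
v 0.275 -1.011 -2.179
v -0.416 -1.392 -2.929
v 0.193 -1.308 -2.09
v -0.382 -1.711 -2.921
v 0.227 -1.626 -2.082
v -0.24 -1.988 -2.996
v 0.369 -1.903 -2.157
v -0.018 -2.169 -3.139
v 0.591 -2.084 -2.3
v 0.241 -2.218 -3.322
v 0.85 -2.133 -2.483
v 0.485 -2.125 -3.508
v 1.093 -2.041 -2.669
v 0.665 -1.909 -3.661
v 1.274 -1.824 -2.822
v 0.747 -1.612 -3.75
v 1.356 -1.528 -2.911
v 0.713 -1.294 -3.758
v 1.322 -1.209 -2.919
v 2.232 -2.767 -3.905
v 1.982 -3.325 -3.126
v 3.079 -2.47 -3.42
v 2.829 -3.028 -2.641
v 3.031 -4.012 -4.539
v 2.781 -4.57 -3.76
v 3.878 -3.715 -4.054
v 3.628 -4.273 -3.275
f 2 4 1
f 5 2 1
f 1 4 3
f 3 5 1
f 2 8 4
f 6 2 5
f 6 8 2
f 4 8 3
f 7 5 3
f 3 8 7
f 7 6 5
f 8 6 7
f 10 9 13
f 10 13 11
f 11 13 14
f 11 14 12
f 13 9 15
f 13 15 14
f 14 15 16
f 14 16 12
f 15 9 17
f 15 17 16
f 16 17 18
f 16 18 12
f 17 9 19
f 17 19 18
f 18 19 20
f 18 20 12
f 19 9 21
f 19 21 20
f 20 21 22
f 20 22 12
f 21 9 23
f 21 23 22
f 22 23 24
f 22 24 12
f 23 9 25
f 23 25 24
f 24 25 26
f 24 26 12
f 25 9 27
f 25 27 26
f 26 27 28
f 26 28 12
f 27 9 29
f 27 29 28
f 28 29 30
f 28 30 12
f 29 9 31
f 29 31 30
f 30 31 32
f 30 32 12
f 31 9 33
f 31 33 32
f 32 33 34
f 32 34 12
f 33 9 35
f 33 35 34
f 34 35 36
f 34 36 12
f 35 9 37
f 35 37 36
f 36 37 38
f 36 38 12
f 37 9 10
f 37 10 38
f 38 10 11
f 38 11 12
f 40 42 39
f 43 40 39
f 39 42 41
f 41 43 39
f 40 46 42
f 44 40 43
f 44 46 40
f 42 46 41
f 45 43 41
f 41 46 45
f 45 44 43
f 46 44 45



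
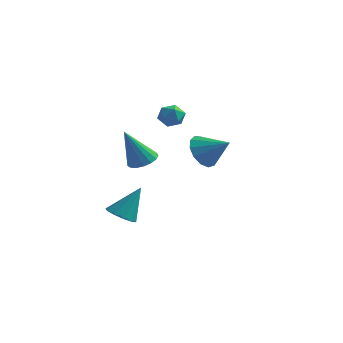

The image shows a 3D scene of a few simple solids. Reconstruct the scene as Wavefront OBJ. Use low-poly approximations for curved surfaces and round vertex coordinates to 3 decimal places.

v -2.165 -3.744 -3.807
v -1.658 -4.354 -3.699
v -1.555 -2.956 -2.213
v -1.424 -4.005 -3.961
v -1.474 -3.557 -4.164
v -1.787 -3.18 -4.23
v -2.245 -3.019 -4.135
v -2.672 -3.135 -3.915
v -2.905 -3.483 -3.653
v -2.856 -3.932 -3.45
v -2.543 -4.308 -3.384
v -2.085 -4.469 -3.479
v 0.251 -0.352 -0.46
v 0.723 -0.745 -1.249
v 1.589 -0.308 0.32
v 0.743 -0.185 -1.314
v 0.606 0.321 -1.109
v 0.357 0.614 -0.697
v 0.073 0.6 -0.21
v -0.154 0.284 0.198
v -0.252 -0.234 0.396
v -0.191 -0.79 0.323
v 0.01 -1.206 0.001
v 0.288 -1.351 -0.467
v 0.554 -1.179 -0.933
v -3.655 2.976 0.514
v -3.02 3.305 0.3
v -3.12 1.895 0.44
v -2.485 2.224 0.226
v -2.733 2.311 0.925
v -3.064 2.979 0.97
v -3.076 2.221 -0.23
v -3.407 2.889 -0.185
v -2.662 2.838 -0.16
v -2.45 2.894 0.554
v -3.69 2.306 0.186
v -3.478 2.362 0.9
v -2.047 -1.934 -0.892
v -1.296 -1.988 -0.689
v -2.613 -2.646 1.012
v -1.391 -1.642 -0.588
v -1.637 -1.362 -0.556
v -1.976 -1.213 -0.601
v -2.332 -1.23 -0.713
v -2.623 -1.408 -0.866
v -2.781 -1.706 -1.025
v -2.772 -2.056 -1.153
v -2.597 -2.379 -1.222
v -2.295 -2.599 -1.215
v -1.937 -2.667 -1.134
v -1.604 -2.567 -0.997
v -1.373 -2.322 -0.837
f 2 1 4
f 2 4 3
f 4 1 5
f 4 5 3
f 5 1 6
f 5 6 3
f 6 1 7
f 6 7 3
f 7 1 8
f 7 8 3
f 8 1 9
f 8 9 3
f 9 1 10
f 9 10 3
f 10 1 11
f 10 11 3
f 11 1 12
f 11 12 3
f 12 1 2
f 12 2 3
f 14 13 16
f 14 16 15
f 16 13 17
f 16 17 15
f 17 13 18
f 17 18 15
f 18 13 19
f 18 19 15
f 19 13 20
f 19 20 15
f 20 13 21
f 20 21 15
f 21 13 22
f 21 22 15
f 22 13 23
f 22 23 15
f 23 13 24
f 23 24 15
f 24 13 25
f 24 25 15
f 25 13 14
f 25 14 15
f 26 37 31
f 26 31 27
f 26 27 33
f 26 33 36
f 26 36 37
f 27 31 35
f 31 37 30
f 37 36 28
f 36 33 32
f 33 27 34
f 29 35 30
f 29 30 28
f 29 28 32
f 29 32 34
f 29 34 35
f 30 35 31
f 28 30 37
f 32 28 36
f 34 32 33
f 35 34 27
f 39 38 41
f 39 41 40
f 41 38 42
f 41 42 40
f 42 38 43
f 42 43 40
f 43 38 44
f 43 44 40
f 44 38 45
f 44 45 40
f 45 38 46
f 45 46 40
f 46 38 47
f 46 47 40
f 47 38 48
f 47 48 40
f 48 38 49
f 48 49 40
f 49 38 50
f 49 50 40
f 50 38 51
f 50 51 40
f 51 38 52
f 51 52 40
f 52 38 39
f 52 39 40



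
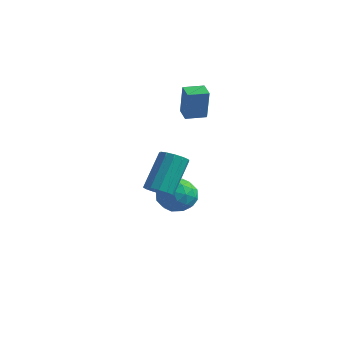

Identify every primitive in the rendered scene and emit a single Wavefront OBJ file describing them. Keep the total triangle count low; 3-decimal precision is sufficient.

v -2.462 1.543 -3.199
v -1.586 1.199 -2.78
v -3.314 0.981 -1.88
v -2.438 0.637 -1.461
v -2.607 1.65 -1.542
v -2.081 1.998 -2.357
v -2.819 0.182 -2.303
v -2.293 0.53 -3.118
v -1.807 0.358 -2.226
v -1.676 1.265 -1.755
v -3.224 0.915 -2.905
v -3.093 1.822 -2.434
v -1.95 1.42 -3.105
v -2.95 0.76 -1.555
v -3.05 1.355 -1.602
v -2.535 1.153 -1.356
v -2.24 1.89 -2.856
v -1.725 1.687 -2.61
v -2.326 1.953 -1.882
v -3.175 0.493 -2.05
v -2.66 0.29 -1.804
v -2.365 1.027 -3.304
v -1.85 0.825 -3.058
v -2.574 0.227 -2.778
v -1.564 0.724 -2.533
v -2.064 0.394 -1.758
v -2.289 0.126 -2.253
v -1.979 0.33 -2.732
v -1.487 1.257 -2.257
v -1.988 0.927 -1.481
v -2.087 1.522 -1.529
v -1.778 1.727 -2.008
v -1.617 0.763 -1.931
v -2.912 1.253 -3.179
v -3.413 0.923 -2.403
v -3.122 0.453 -2.652
v -2.813 0.658 -3.131
v -2.836 1.786 -2.902
v -3.336 1.456 -2.127
v -2.921 1.85 -1.928
v -2.611 2.054 -2.407
v -3.283 1.417 -2.729
v -2.538 1.752 2.239
v -2.243 1.569 3.852
v -3.216 2.198 2.413
v -2.921 2.014 4.026
v -1.979 2.606 2.234
v -1.684 2.422 3.847
v -2.657 3.051 2.408
v -2.362 2.868 4.021
v 0.379 -3.356 0.398
v 0.862 -2.952 0.142
v 0.684 -1.72 1.745
v 0.201 -2.124 2.002
v 0.529 -2.822 0.005
v 0.351 -1.59 1.608
v 0.148 -2.861 -0.007
v -0.03 -1.629 1.596
v -0.16 -3.058 0.109
v -0.337 -1.826 1.713
v -0.296 -3.349 0.318
v -0.474 -2.117 1.922
v -0.219 -3.642 0.552
v -0.396 -2.41 2.155
v 0.049 -3.845 0.737
v -0.129 -2.613 2.341
v 0.421 -3.892 0.815
v 0.243 -2.66 2.418
v 0.78 -3.769 0.76
v 0.602 -2.537 2.364
v 1.011 -3.515 0.59
v 0.834 -2.283 2.194
v 1.042 -3.211 0.36
v 0.864 -1.979 1.964
f 1 38 17
f 38 12 41
f 17 41 6
f 38 41 17
f 1 17 13
f 17 6 18
f 13 18 2
f 17 18 13
f 1 13 22
f 13 2 23
f 22 23 8
f 13 23 22
f 1 22 34
f 22 8 37
f 34 37 11
f 22 37 34
f 1 34 38
f 34 11 42
f 38 42 12
f 34 42 38
f 2 18 29
f 18 6 32
f 29 32 10
f 18 32 29
f 6 41 19
f 41 12 40
f 19 40 5
f 41 40 19
f 12 42 39
f 42 11 35
f 39 35 3
f 42 35 39
f 11 37 36
f 37 8 24
f 36 24 7
f 37 24 36
f 8 23 28
f 23 2 25
f 28 25 9
f 23 25 28
f 4 30 16
f 30 10 31
f 16 31 5
f 30 31 16
f 4 16 14
f 16 5 15
f 14 15 3
f 16 15 14
f 4 14 21
f 14 3 20
f 21 20 7
f 14 20 21
f 4 21 26
f 21 7 27
f 26 27 9
f 21 27 26
f 4 26 30
f 26 9 33
f 30 33 10
f 26 33 30
f 5 31 19
f 31 10 32
f 19 32 6
f 31 32 19
f 3 15 39
f 15 5 40
f 39 40 12
f 15 40 39
f 7 20 36
f 20 3 35
f 36 35 11
f 20 35 36
f 9 27 28
f 27 7 24
f 28 24 8
f 27 24 28
f 10 33 29
f 33 9 25
f 29 25 2
f 33 25 29
f 44 46 43
f 47 44 43
f 43 46 45
f 45 47 43
f 44 50 46
f 48 44 47
f 48 50 44
f 46 50 45
f 49 47 45
f 45 50 49
f 49 48 47
f 50 48 49
f 52 51 55
f 52 55 53
f 53 55 56
f 53 56 54
f 55 51 57
f 55 57 56
f 56 57 58
f 56 58 54
f 57 51 59
f 57 59 58
f 58 59 60
f 58 60 54
f 59 51 61
f 59 61 60
f 60 61 62
f 60 62 54
f 61 51 63
f 61 63 62
f 62 63 64
f 62 64 54
f 63 51 65
f 63 65 64
f 64 65 66
f 64 66 54
f 65 51 67
f 65 67 66
f 66 67 68
f 66 68 54
f 67 51 69
f 67 69 68
f 68 69 70
f 68 70 54
f 69 51 71
f 69 71 70
f 70 71 72
f 70 72 54
f 71 51 73
f 71 73 72
f 72 73 74
f 72 74 54
f 73 51 52
f 73 52 74
f 74 52 53
f 74 53 54



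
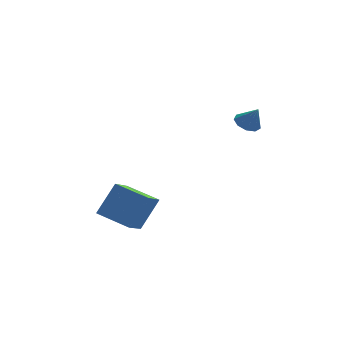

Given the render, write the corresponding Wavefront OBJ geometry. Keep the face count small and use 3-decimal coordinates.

v -2.604 -0.733 -2.788
v -1.535 -0.215 -1.204
v -3.922 0.502 -2.302
v -2.853 1.019 -0.718
v -1.707 0.641 -3.842
v -0.638 1.158 -2.258
v -3.025 1.875 -3.356
v -1.956 2.393 -1.772
v 3.481 0.215 3.042
v 4.155 0.384 2.854
v 3.879 -0.195 4.098
v 3.943 0.766 3.082
v 3.515 0.89 3.292
v 3.071 0.698 3.385
v 2.819 0.28 3.318
v 2.876 -0.168 3.122
v 3.217 -0.437 2.889
v 3.681 -0.401 2.728
v 4.051 -0.076 2.714
f 2 4 1
f 5 2 1
f 1 4 3
f 3 5 1
f 2 8 4
f 6 2 5
f 6 8 2
f 4 8 3
f 7 5 3
f 3 8 7
f 7 6 5
f 8 6 7
f 10 9 12
f 10 12 11
f 12 9 13
f 12 13 11
f 13 9 14
f 13 14 11
f 14 9 15
f 14 15 11
f 15 9 16
f 15 16 11
f 16 9 17
f 16 17 11
f 17 9 18
f 17 18 11
f 18 9 19
f 18 19 11
f 19 9 10
f 19 10 11



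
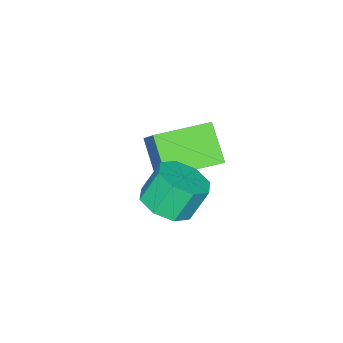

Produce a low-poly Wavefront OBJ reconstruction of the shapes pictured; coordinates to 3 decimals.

v -1.231 3.188 0.547
v -0.553 3.33 0.834
v -0.99 3.594 1.739
v -1.669 3.452 1.453
v -0.787 3.791 0.586
v -1.225 4.055 1.492
v -1.282 3.9 0.315
v -1.72 4.163 1.221
v -1.747 3.591 0.181
v -2.184 3.855 1.086
v -1.91 3.046 0.261
v -2.347 3.31 1.166
v -1.675 2.585 0.508
v -2.113 2.849 1.414
v -1.18 2.477 0.779
v -1.618 2.74 1.685
v -0.716 2.785 0.914
v -1.153 3.049 1.819
v -3.098 1.451 -0.941
v -3.586 0.668 -0.069
v -4.351 2.386 -0.805
v -4.84 1.603 0.068
v -2.14 2.517 0.552
v -2.629 1.734 1.425
v -3.394 3.452 0.689
v -3.882 2.669 1.561
f 2 1 5
f 2 5 3
f 3 5 6
f 3 6 4
f 5 1 7
f 5 7 6
f 6 7 8
f 6 8 4
f 7 1 9
f 7 9 8
f 8 9 10
f 8 10 4
f 9 1 11
f 9 11 10
f 10 11 12
f 10 12 4
f 11 1 13
f 11 13 12
f 12 13 14
f 12 14 4
f 13 1 15
f 13 15 14
f 14 15 16
f 14 16 4
f 15 1 17
f 15 17 16
f 16 17 18
f 16 18 4
f 17 1 2
f 17 2 18
f 18 2 3
f 18 3 4
f 20 22 19
f 23 20 19
f 19 22 21
f 21 23 19
f 20 26 22
f 24 20 23
f 24 26 20
f 22 26 21
f 25 23 21
f 21 26 25
f 25 24 23
f 26 24 25



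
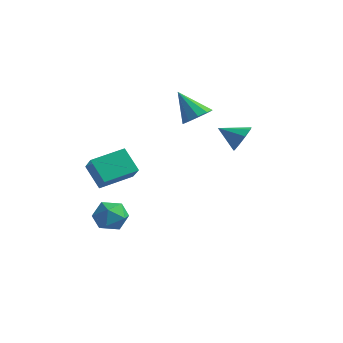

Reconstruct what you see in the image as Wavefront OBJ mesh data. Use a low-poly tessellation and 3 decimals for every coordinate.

v 3.911 0.876 2.613
v 4.437 0.932 3.426
v 2.829 0.064 3.367
v 4.022 1.449 3.388
v 3.556 1.698 2.987
v 3.256 1.562 2.411
v 3.263 1.106 1.929
v 3.573 0.542 1.767
v 4.042 0.135 2.001
v 4.449 0.075 2.521
v 4.605 0.39 3.084
v -1.165 2.344 2.771
v -0.505 2.881 3.352
v -2.395 1.956 4.529
v -0.946 3.284 3.132
v -1.471 3.328 2.775
v -1.879 2.997 2.416
v -2.014 2.416 2.193
v -1.825 1.808 2.191
v -1.384 1.405 2.41
v -0.86 1.361 2.768
v -0.451 1.692 3.126
v -0.316 2.273 3.35
v -4.485 -3.234 -0.63
v -3.151 -3.981 0.394
v -3.84 -1.261 -0.032
v -2.506 -2.008 0.992
v -3.374 -3.172 -2.032
v -2.04 -3.919 -1.008
v -2.729 -1.199 -1.434
v -1.395 -1.946 -0.41
v -1.946 -2.217 -4.021
v -1.25 -3.122 -3.776
v -3.45 -3.358 -3.964
v -2.754 -4.263 -3.719
v -2.913 -3.417 -2.93
v -1.983 -2.712 -2.965
v -2.717 -3.768 -4.775
v -1.787 -3.063 -4.81
v -1.727 -4.08 -4.242
v -1.848 -3.863 -3.101
v -2.852 -2.617 -4.639
v -2.973 -2.4 -3.498
f 2 1 4
f 2 4 3
f 4 1 5
f 4 5 3
f 5 1 6
f 5 6 3
f 6 1 7
f 6 7 3
f 7 1 8
f 7 8 3
f 8 1 9
f 8 9 3
f 9 1 10
f 9 10 3
f 10 1 11
f 10 11 3
f 11 1 2
f 11 2 3
f 13 12 15
f 13 15 14
f 15 12 16
f 15 16 14
f 16 12 17
f 16 17 14
f 17 12 18
f 17 18 14
f 18 12 19
f 18 19 14
f 19 12 20
f 19 20 14
f 20 12 21
f 20 21 14
f 21 12 22
f 21 22 14
f 22 12 23
f 22 23 14
f 23 12 13
f 23 13 14
f 25 27 24
f 28 25 24
f 24 27 26
f 26 28 24
f 25 31 27
f 29 25 28
f 29 31 25
f 27 31 26
f 30 28 26
f 26 31 30
f 30 29 28
f 31 29 30
f 32 43 37
f 32 37 33
f 32 33 39
f 32 39 42
f 32 42 43
f 33 37 41
f 37 43 36
f 43 42 34
f 42 39 38
f 39 33 40
f 35 41 36
f 35 36 34
f 35 34 38
f 35 38 40
f 35 40 41
f 36 41 37
f 34 36 43
f 38 34 42
f 40 38 39
f 41 40 33



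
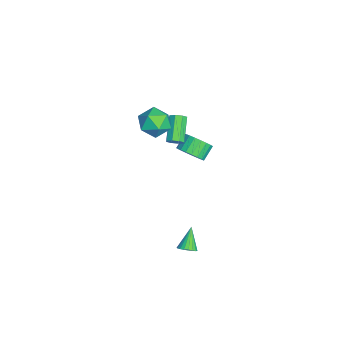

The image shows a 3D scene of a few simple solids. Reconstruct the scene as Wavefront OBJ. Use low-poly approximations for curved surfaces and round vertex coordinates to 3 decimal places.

v -3.205 0.991 -2.642
v -2.552 1.368 -2.25
v -3.202 1.847 -1.627
v -3.855 1.469 -2.018
v -2.627 1.6 -2.506
v -3.278 2.078 -1.883
v -2.803 1.726 -2.786
v -3.453 2.204 -2.163
v -3.048 1.725 -3.041
v -3.698 2.203 -2.417
v -3.32 1.597 -3.227
v -3.97 2.075 -2.603
v -3.572 1.364 -3.311
v -4.222 1.842 -2.688
v -3.761 1.067 -3.28
v -4.411 1.545 -2.657
v -3.853 0.757 -3.139
v -4.504 1.235 -2.515
v -3.834 0.487 -2.911
v -4.484 0.965 -2.288
v -3.706 0.304 -2.637
v -4.356 0.782 -2.014
v -3.491 0.24 -2.364
v -4.141 0.718 -1.741
v -3.226 0.306 -2.139
v -3.877 0.784 -1.515
v -2.958 0.49 -2.001
v -3.609 0.969 -1.377
v -2.733 0.761 -1.973
v -3.383 1.239 -1.35
v -2.589 1.072 -2.061
v -3.239 1.55 -1.438
v -2.084 -0.182 1.899
v -1.342 -0.251 2.566
v -1.538 -1.509 1.154
v -0.796 -1.578 1.821
v -1.739 -1.748 2.103
v -2.077 -0.929 2.563
v -0.803 -0.831 1.157
v -1.141 -0.012 1.617
v -0.551 -0.653 2.107
v -1.13 -1.219 2.691
v -1.75 -0.541 1.029
v -2.329 -1.107 1.613
v 3.805 0.789 -3.735
v 4.173 0.636 -3.371
v 2.915 1.011 -2.745
v 4.211 0.857 -3.386
v 4.179 1.066 -3.462
v 4.082 1.227 -3.585
v 3.938 1.312 -3.734
v 3.77 1.307 -3.883
v 3.608 1.212 -4.007
v 3.481 1.044 -4.084
v 3.409 0.832 -4.1
v 3.406 0.613 -4.054
v 3.472 0.423 -3.953
v 3.595 0.297 -3.814
v 3.755 0.256 -3.661
v 3.923 0.307 -3.521
v 4.071 0.442 -3.419
v -1.761 0.183 -0.149
v -1.49 0.032 0.243
v -2.788 0.187 1.201
v -3.059 0.337 0.809
v -1.48 0.411 0.196
v -2.777 0.566 1.153
v -1.634 0.657 -0.054
v -2.932 0.812 0.904
v -1.863 0.625 -0.359
v -3.161 0.78 0.599
v -2.032 0.333 -0.541
v -3.33 0.488 0.417
v -2.043 -0.046 -0.493
v -3.34 0.109 0.464
v -1.888 -0.292 -0.244
v -3.186 -0.137 0.714
v -1.659 -0.26 0.061
v -2.957 -0.105 1.019
f 2 1 5
f 2 5 3
f 3 5 6
f 3 6 4
f 5 1 7
f 5 7 6
f 6 7 8
f 6 8 4
f 7 1 9
f 7 9 8
f 8 9 10
f 8 10 4
f 9 1 11
f 9 11 10
f 10 11 12
f 10 12 4
f 11 1 13
f 11 13 12
f 12 13 14
f 12 14 4
f 13 1 15
f 13 15 14
f 14 15 16
f 14 16 4
f 15 1 17
f 15 17 16
f 16 17 18
f 16 18 4
f 17 1 19
f 17 19 18
f 18 19 20
f 18 20 4
f 19 1 21
f 19 21 20
f 20 21 22
f 20 22 4
f 21 1 23
f 21 23 22
f 22 23 24
f 22 24 4
f 23 1 25
f 23 25 24
f 24 25 26
f 24 26 4
f 25 1 27
f 25 27 26
f 26 27 28
f 26 28 4
f 27 1 29
f 27 29 28
f 28 29 30
f 28 30 4
f 29 1 31
f 29 31 30
f 30 31 32
f 30 32 4
f 31 1 2
f 31 2 32
f 32 2 3
f 32 3 4
f 33 44 38
f 33 38 34
f 33 34 40
f 33 40 43
f 33 43 44
f 34 38 42
f 38 44 37
f 44 43 35
f 43 40 39
f 40 34 41
f 36 42 37
f 36 37 35
f 36 35 39
f 36 39 41
f 36 41 42
f 37 42 38
f 35 37 44
f 39 35 43
f 41 39 40
f 42 41 34
f 46 45 48
f 46 48 47
f 48 45 49
f 48 49 47
f 49 45 50
f 49 50 47
f 50 45 51
f 50 51 47
f 51 45 52
f 51 52 47
f 52 45 53
f 52 53 47
f 53 45 54
f 53 54 47
f 54 45 55
f 54 55 47
f 55 45 56
f 55 56 47
f 56 45 57
f 56 57 47
f 57 45 58
f 57 58 47
f 58 45 59
f 58 59 47
f 59 45 60
f 59 60 47
f 60 45 61
f 60 61 47
f 61 45 46
f 61 46 47
f 63 62 66
f 63 66 64
f 64 66 67
f 64 67 65
f 66 62 68
f 66 68 67
f 67 68 69
f 67 69 65
f 68 62 70
f 68 70 69
f 69 70 71
f 69 71 65
f 70 62 72
f 70 72 71
f 71 72 73
f 71 73 65
f 72 62 74
f 72 74 73
f 73 74 75
f 73 75 65
f 74 62 76
f 74 76 75
f 75 76 77
f 75 77 65
f 76 62 78
f 76 78 77
f 77 78 79
f 77 79 65
f 78 62 63
f 78 63 79
f 79 63 64
f 79 64 65



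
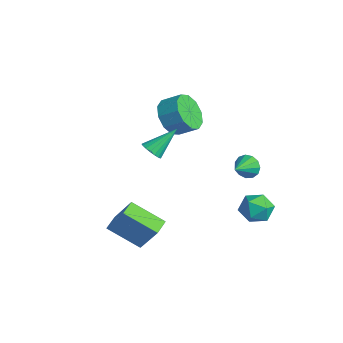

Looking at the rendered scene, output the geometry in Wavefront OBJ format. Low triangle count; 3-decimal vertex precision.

v -4.037 -0.371 1.048
v -3.237 -0.654 0.559
v -2.682 0.008 1.082
v -3.483 0.291 1.572
v -3.492 -0.198 0.252
v -2.937 0.464 0.776
v -3.955 0.192 0.25
v -3.401 0.854 0.774
v -4.45 0.367 0.553
v -3.896 1.029 1.076
v -4.787 0.26 1.044
v -4.233 0.922 1.568
v -4.838 -0.088 1.538
v -4.283 0.574 2.061
v -4.583 -0.544 1.844
v -4.028 0.118 2.368
v -4.119 -0.934 1.846
v -3.565 -0.272 2.37
v -3.624 -1.109 1.544
v -3.07 -0.447 2.067
v -3.287 -1.002 1.052
v -2.733 -0.34 1.576
v -1.721 2.183 -1.345
v -1.297 2.243 -1.807
v -1.199 1.337 -0.975
v -1.176 2.436 -1.534
v -1.229 2.549 -1.202
v -1.438 2.546 -0.915
v -1.736 2.427 -0.764
v -2.03 2.231 -0.798
v -2.226 2.019 -1.005
v -2.261 1.86 -1.32
v -2.125 1.803 -1.643
v -1.861 1.866 -1.871
v -1.552 2.03 -1.932
v 0.219 2.545 -2.716
v 0.657 1.934 -2.362
v -0.677 1.646 -3.158
v -0.239 1.035 -2.804
v -0.641 1.587 -2.33
v -0.087 2.143 -2.057
v 0.067 1.437 -3.463
v 0.621 1.993 -3.19
v 0.563 1.25 -2.823
v 0.125 1.342 -2.123
v -0.145 2.238 -3.397
v -0.583 2.33 -2.697
v -1.255 -4.485 -2.971
v -0.404 -4.071 -1.559
v -1.793 -3.898 -2.819
v -0.941 -3.484 -1.407
v -0.299 -3.376 -3.873
v 0.553 -2.962 -2.461
v -0.836 -2.789 -3.721
v 0.015 -2.375 -2.309
v -0.991 -2.561 1.447
v -0.459 -2.493 1.38
v -1.009 -1.399 2.473
v -0.553 -2.347 1.213
v -0.733 -2.244 1.093
v -0.965 -2.203 1.043
v -1.202 -2.233 1.073
v -1.396 -2.328 1.176
v -1.511 -2.469 1.334
v -1.523 -2.628 1.513
v -1.429 -2.774 1.68
v -1.248 -2.877 1.8
v -1.017 -2.918 1.851
v -0.78 -2.888 1.821
v -0.586 -2.793 1.717
v -0.471 -2.652 1.56
f 2 1 5
f 2 5 3
f 3 5 6
f 3 6 4
f 5 1 7
f 5 7 6
f 6 7 8
f 6 8 4
f 7 1 9
f 7 9 8
f 8 9 10
f 8 10 4
f 9 1 11
f 9 11 10
f 10 11 12
f 10 12 4
f 11 1 13
f 11 13 12
f 12 13 14
f 12 14 4
f 13 1 15
f 13 15 14
f 14 15 16
f 14 16 4
f 15 1 17
f 15 17 16
f 16 17 18
f 16 18 4
f 17 1 19
f 17 19 18
f 18 19 20
f 18 20 4
f 19 1 21
f 19 21 20
f 20 21 22
f 20 22 4
f 21 1 2
f 21 2 22
f 22 2 3
f 22 3 4
f 24 23 26
f 24 26 25
f 26 23 27
f 26 27 25
f 27 23 28
f 27 28 25
f 28 23 29
f 28 29 25
f 29 23 30
f 29 30 25
f 30 23 31
f 30 31 25
f 31 23 32
f 31 32 25
f 32 23 33
f 32 33 25
f 33 23 34
f 33 34 25
f 34 23 35
f 34 35 25
f 35 23 24
f 35 24 25
f 36 47 41
f 36 41 37
f 36 37 43
f 36 43 46
f 36 46 47
f 37 41 45
f 41 47 40
f 47 46 38
f 46 43 42
f 43 37 44
f 39 45 40
f 39 40 38
f 39 38 42
f 39 42 44
f 39 44 45
f 40 45 41
f 38 40 47
f 42 38 46
f 44 42 43
f 45 44 37
f 49 51 48
f 52 49 48
f 48 51 50
f 50 52 48
f 49 55 51
f 53 49 52
f 53 55 49
f 51 55 50
f 54 52 50
f 50 55 54
f 54 53 52
f 55 53 54
f 57 56 59
f 57 59 58
f 59 56 60
f 59 60 58
f 60 56 61
f 60 61 58
f 61 56 62
f 61 62 58
f 62 56 63
f 62 63 58
f 63 56 64
f 63 64 58
f 64 56 65
f 64 65 58
f 65 56 66
f 65 66 58
f 66 56 67
f 66 67 58
f 67 56 68
f 67 68 58
f 68 56 69
f 68 69 58
f 69 56 70
f 69 70 58
f 70 56 71
f 70 71 58
f 71 56 57
f 71 57 58



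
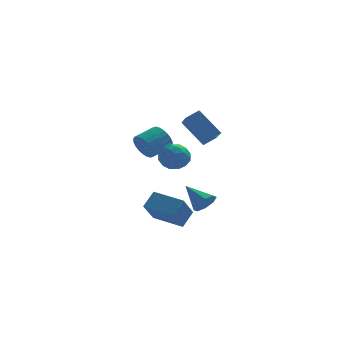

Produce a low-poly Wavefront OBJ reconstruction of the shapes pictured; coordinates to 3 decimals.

v 0.407 1.031 1.544
v 0.927 0.664 0.826
v 2.153 1.402 1.337
v 1.633 1.769 2.056
v 0.801 0.981 0.671
v 2.027 1.719 1.182
v 0.615 1.305 0.648
v 1.841 2.044 1.159
v 0.397 1.588 0.763
v 1.624 2.326 1.274
v 0.181 1.786 0.996
v 1.407 2.524 1.507
v -0.001 1.868 1.313
v 1.225 2.607 1.824
v -0.121 1.824 1.665
v 1.106 2.562 2.176
v -0.16 1.658 1.999
v 1.066 2.397 2.51
v -0.113 1.398 2.263
v 1.113 2.136 2.774
v 0.013 1.081 2.418
v 1.239 1.819 2.929
v 0.199 0.756 2.441
v 1.425 1.495 2.952
v 0.416 0.474 2.326
v 1.643 1.212 2.837
v 0.633 0.276 2.093
v 1.859 1.014 2.604
v 0.815 0.193 1.776
v 2.041 0.932 2.287
v 0.934 0.238 1.424
v 2.161 0.976 1.935
v 0.974 0.403 1.09
v 2.2 1.142 1.601
v 2.676 -1.539 4.744
v 3.523 -1.228 5.219
v 2.616 0.022 3.83
v 3.463 0.333 4.305
v 3.877 -2.413 3.175
v 4.724 -2.102 3.65
v 3.817 -0.852 2.261
v 4.664 -0.541 2.736
v 2.694 0.008 -4.868
v 1.971 -1.294 -3.331
v 1.011 1.295 -4.569
v 0.288 -0.007 -3.032
v 3.392 0.707 -3.948
v 2.669 -0.595 -2.411
v 1.709 1.994 -3.649
v 0.986 0.692 -2.112
v 3.821 -1.893 -2.168
v 4.27 -2.106 -1.453
v 2.779 -0.687 -1.152
v 4.542 -1.595 -1.782
v 4.392 -1.258 -2.336
v 3.907 -1.293 -2.792
v 3.373 -1.679 -2.882
v 3.101 -2.191 -2.554
v 3.251 -2.528 -1.999
v 3.735 -2.493 -1.544
v 1.088 -1.327 1.893
v 1.522 -0.87 1.064
v 2.518 -2.17 2.176
v 2.952 -1.713 1.347
v 2.736 -1.152 2.197
v 1.852 -0.631 2.022
v 2.188 -2.409 1.218
v 1.304 -1.888 1.043
v 2.201 -1.538 0.647
v 2.54 -0.762 1.252
v 1.5 -2.278 1.988
v 1.839 -1.502 2.593
v 1.179 -1.024 1.454
v 2.861 -2.016 1.786
v 2.734 -1.686 2.286
v 2.988 -1.418 1.799
v 1.373 -0.884 2.017
v 1.628 -0.615 1.53
v 2.342 -0.782 2.195
v 2.412 -2.425 1.71
v 2.667 -2.156 1.223
v 1.052 -1.622 1.441
v 1.306 -1.354 0.954
v 1.698 -2.258 1.045
v 1.834 -1.149 0.721
v 2.674 -1.644 0.888
v 2.225 -2.053 0.812
v 1.706 -1.747 0.709
v 2.033 -0.692 1.077
v 2.873 -1.188 1.243
v 2.746 -0.858 1.743
v 2.227 -0.552 1.64
v 2.432 -1.085 0.832
v 1.167 -1.852 1.997
v 2.007 -2.348 2.163
v 1.813 -2.488 1.6
v 1.294 -2.182 1.497
v 1.366 -1.396 2.352
v 2.206 -1.891 2.519
v 2.334 -1.293 2.531
v 1.815 -0.987 2.428
v 1.608 -1.955 2.408
f 2 1 5
f 2 5 3
f 3 5 6
f 3 6 4
f 5 1 7
f 5 7 6
f 6 7 8
f 6 8 4
f 7 1 9
f 7 9 8
f 8 9 10
f 8 10 4
f 9 1 11
f 9 11 10
f 10 11 12
f 10 12 4
f 11 1 13
f 11 13 12
f 12 13 14
f 12 14 4
f 13 1 15
f 13 15 14
f 14 15 16
f 14 16 4
f 15 1 17
f 15 17 16
f 16 17 18
f 16 18 4
f 17 1 19
f 17 19 18
f 18 19 20
f 18 20 4
f 19 1 21
f 19 21 20
f 20 21 22
f 20 22 4
f 21 1 23
f 21 23 22
f 22 23 24
f 22 24 4
f 23 1 25
f 23 25 24
f 24 25 26
f 24 26 4
f 25 1 27
f 25 27 26
f 26 27 28
f 26 28 4
f 27 1 29
f 27 29 28
f 28 29 30
f 28 30 4
f 29 1 31
f 29 31 30
f 30 31 32
f 30 32 4
f 31 1 33
f 31 33 32
f 32 33 34
f 32 34 4
f 33 1 2
f 33 2 34
f 34 2 3
f 34 3 4
f 36 38 35
f 39 36 35
f 35 38 37
f 37 39 35
f 36 42 38
f 40 36 39
f 40 42 36
f 38 42 37
f 41 39 37
f 37 42 41
f 41 40 39
f 42 40 41
f 44 46 43
f 47 44 43
f 43 46 45
f 45 47 43
f 44 50 46
f 48 44 47
f 48 50 44
f 46 50 45
f 49 47 45
f 45 50 49
f 49 48 47
f 50 48 49
f 52 51 54
f 52 54 53
f 54 51 55
f 54 55 53
f 55 51 56
f 55 56 53
f 56 51 57
f 56 57 53
f 57 51 58
f 57 58 53
f 58 51 59
f 58 59 53
f 59 51 60
f 59 60 53
f 60 51 52
f 60 52 53
f 61 98 77
f 98 72 101
f 77 101 66
f 98 101 77
f 61 77 73
f 77 66 78
f 73 78 62
f 77 78 73
f 61 73 82
f 73 62 83
f 82 83 68
f 73 83 82
f 61 82 94
f 82 68 97
f 94 97 71
f 82 97 94
f 61 94 98
f 94 71 102
f 98 102 72
f 94 102 98
f 62 78 89
f 78 66 92
f 89 92 70
f 78 92 89
f 66 101 79
f 101 72 100
f 79 100 65
f 101 100 79
f 72 102 99
f 102 71 95
f 99 95 63
f 102 95 99
f 71 97 96
f 97 68 84
f 96 84 67
f 97 84 96
f 68 83 88
f 83 62 85
f 88 85 69
f 83 85 88
f 64 90 76
f 90 70 91
f 76 91 65
f 90 91 76
f 64 76 74
f 76 65 75
f 74 75 63
f 76 75 74
f 64 74 81
f 74 63 80
f 81 80 67
f 74 80 81
f 64 81 86
f 81 67 87
f 86 87 69
f 81 87 86
f 64 86 90
f 86 69 93
f 90 93 70
f 86 93 90
f 65 91 79
f 91 70 92
f 79 92 66
f 91 92 79
f 63 75 99
f 75 65 100
f 99 100 72
f 75 100 99
f 67 80 96
f 80 63 95
f 96 95 71
f 80 95 96
f 69 87 88
f 87 67 84
f 88 84 68
f 87 84 88
f 70 93 89
f 93 69 85
f 89 85 62
f 93 85 89

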